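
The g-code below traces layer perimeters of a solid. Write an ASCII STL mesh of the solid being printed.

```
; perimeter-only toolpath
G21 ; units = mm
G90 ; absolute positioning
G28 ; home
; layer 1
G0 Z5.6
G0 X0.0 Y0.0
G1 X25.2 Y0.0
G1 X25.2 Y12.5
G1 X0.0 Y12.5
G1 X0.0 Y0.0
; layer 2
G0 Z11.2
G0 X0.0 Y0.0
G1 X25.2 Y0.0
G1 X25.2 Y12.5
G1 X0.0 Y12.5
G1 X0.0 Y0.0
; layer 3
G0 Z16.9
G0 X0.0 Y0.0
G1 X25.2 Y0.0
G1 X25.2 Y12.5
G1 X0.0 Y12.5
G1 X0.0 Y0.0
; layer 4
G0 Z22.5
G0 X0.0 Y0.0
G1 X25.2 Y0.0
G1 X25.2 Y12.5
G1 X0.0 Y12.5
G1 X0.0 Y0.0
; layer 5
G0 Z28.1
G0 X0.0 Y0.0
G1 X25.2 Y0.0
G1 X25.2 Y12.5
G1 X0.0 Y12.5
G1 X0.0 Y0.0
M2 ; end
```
solid part
  facet normal 0.0000 0.0000 -1.0000
    outer loop
      vertex 25.2 12.5 0.0
      vertex 25.2 0.0 0.0
      vertex 0.0 0.0 0.0
    endloop
  endfacet
  facet normal 0.0000 0.0000 -1.0000
    outer loop
      vertex 0.0 12.5 0.0
      vertex 25.2 12.5 0.0
      vertex 0.0 0.0 0.0
    endloop
  endfacet
  facet normal 0.0000 0.0000 1.0000
    outer loop
      vertex 0.0 0.0 28.1
      vertex 25.2 0.0 28.1
      vertex 25.2 12.5 28.1
    endloop
  endfacet
  facet normal 0.0000 0.0000 1.0000
    outer loop
      vertex 0.0 0.0 28.1
      vertex 25.2 12.5 28.1
      vertex 0.0 12.5 28.1
    endloop
  endfacet
  facet normal 0.0000 -1.0000 0.0000
    outer loop
      vertex 0.0 0.0 0.0
      vertex 25.2 0.0 0.0
      vertex 25.2 0.0 28.1
    endloop
  endfacet
  facet normal 0.0000 -1.0000 0.0000
    outer loop
      vertex 0.0 0.0 0.0
      vertex 25.2 0.0 28.1
      vertex 0.0 0.0 28.1
    endloop
  endfacet
  facet normal 0.0000 1.0000 0.0000
    outer loop
      vertex 25.2 12.5 28.1
      vertex 25.2 12.5 0.0
      vertex 0.0 12.5 0.0
    endloop
  endfacet
  facet normal 0.0000 1.0000 0.0000
    outer loop
      vertex 0.0 12.5 28.1
      vertex 25.2 12.5 28.1
      vertex 0.0 12.5 0.0
    endloop
  endfacet
  facet normal -1.0000 0.0000 0.0000
    outer loop
      vertex 0.0 12.5 28.1
      vertex 0.0 12.5 0.0
      vertex 0.0 0.0 0.0
    endloop
  endfacet
  facet normal -1.0000 0.0000 0.0000
    outer loop
      vertex 0.0 0.0 28.1
      vertex 0.0 12.5 28.1
      vertex 0.0 0.0 0.0
    endloop
  endfacet
  facet normal 1.0000 0.0000 0.0000
    outer loop
      vertex 25.2 0.0 0.0
      vertex 25.2 12.5 0.0
      vertex 25.2 12.5 28.1
    endloop
  endfacet
  facet normal 1.0000 0.0000 0.0000
    outer loop
      vertex 25.2 0.0 0.0
      vertex 25.2 12.5 28.1
      vertex 25.2 0.0 28.1
    endloop
  endfacet
endsolid part

The G0 Z moves step by Δz≈5.6 mm. Every layer's G1 loop is the same polygon, so the solid is a straight extrusion of it from z=0 to z≈28.1. Closing with flat bottom and top caps and triangulating gives 12 facets — a rectangular box, roughly 25.2 × 12.5 mm footprint and 28.1 mm tall.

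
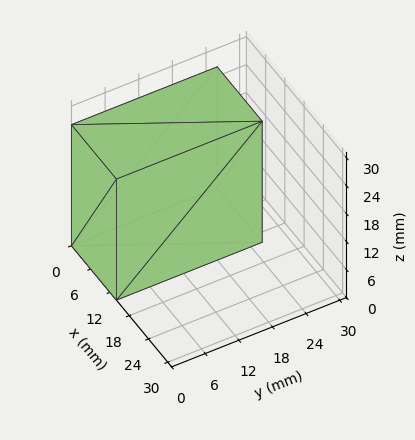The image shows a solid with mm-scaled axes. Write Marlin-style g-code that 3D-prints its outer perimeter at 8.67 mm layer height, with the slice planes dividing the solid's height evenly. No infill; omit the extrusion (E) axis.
Reading the render: the shape is a rectangular box, roughly 14 × 26 mm footprint and 26 mm tall (dimensions read to the nearest mm from the axis ticks). For the g-code, the solid's height is divided into equal slices at the stated Δz and each level perimeter traced with G1 moves after a G0 lift.

; perimeter-only toolpath
G21 ; units = mm
G90 ; absolute positioning
G28 ; home
; layer 1
G0 Z8.67
G0 X0.00 Y0.00
G1 X14.00 Y0.00
G1 X14.00 Y26.00
G1 X0.00 Y26.00
G1 X0.00 Y0.00
; layer 2
G0 Z17.33
G0 X0.00 Y0.00
G1 X14.00 Y0.00
G1 X14.00 Y26.00
G1 X0.00 Y26.00
G1 X0.00 Y0.00
; layer 3
G0 Z26.00
G0 X0.00 Y0.00
G1 X14.00 Y0.00
G1 X14.00 Y26.00
G1 X0.00 Y26.00
G1 X0.00 Y0.00
M2 ; end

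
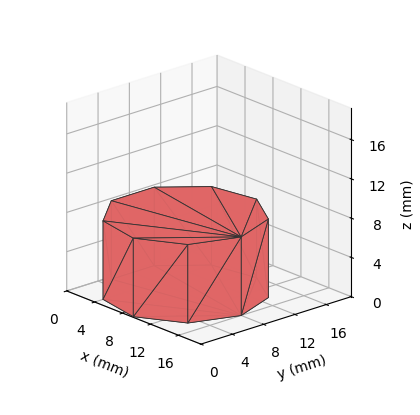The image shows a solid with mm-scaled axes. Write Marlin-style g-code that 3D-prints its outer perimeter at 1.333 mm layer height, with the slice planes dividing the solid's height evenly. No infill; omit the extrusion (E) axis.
Reading the render: the shape is a regular 9-sided prism (a cylinder approximated with 9 flat sides), circumscribed radius ≈ 8 mm, height ≈ 8 mm (dimensions read to the nearest mm from the axis ticks). For the g-code, the solid's height is divided into equal slices at the stated Δz and each level perimeter traced with G1 moves after a G0 lift.

; perimeter-only toolpath
G21 ; units = mm
G90 ; absolute positioning
G28 ; home
; layer 1
G0 Z1.333
G0 X16.000 Y8.000
G1 X14.128 Y13.142
G1 X9.389 Y15.878
G1 X4.000 Y14.928
G1 X0.482 Y10.736
G1 X0.482 Y5.264
G1 X4.000 Y1.072
G1 X9.389 Y0.122
G1 X14.128 Y2.858
G1 X16.000 Y8.000
; layer 2
G0 Z2.667
G0 X16.000 Y8.000
G1 X14.128 Y13.142
G1 X9.389 Y15.878
G1 X4.000 Y14.928
G1 X0.482 Y10.736
G1 X0.482 Y5.264
G1 X4.000 Y1.072
G1 X9.389 Y0.122
G1 X14.128 Y2.858
G1 X16.000 Y8.000
; layer 3
G0 Z4.000
G0 X16.000 Y8.000
G1 X14.128 Y13.142
G1 X9.389 Y15.878
G1 X4.000 Y14.928
G1 X0.482 Y10.736
G1 X0.482 Y5.264
G1 X4.000 Y1.072
G1 X9.389 Y0.122
G1 X14.128 Y2.858
G1 X16.000 Y8.000
; layer 4
G0 Z5.333
G0 X16.000 Y8.000
G1 X14.128 Y13.142
G1 X9.389 Y15.878
G1 X4.000 Y14.928
G1 X0.482 Y10.736
G1 X0.482 Y5.264
G1 X4.000 Y1.072
G1 X9.389 Y0.122
G1 X14.128 Y2.858
G1 X16.000 Y8.000
; layer 5
G0 Z6.667
G0 X16.000 Y8.000
G1 X14.128 Y13.142
G1 X9.389 Y15.878
G1 X4.000 Y14.928
G1 X0.482 Y10.736
G1 X0.482 Y5.264
G1 X4.000 Y1.072
G1 X9.389 Y0.122
G1 X14.128 Y2.858
G1 X16.000 Y8.000
; layer 6
G0 Z8.000
G0 X16.000 Y8.000
G1 X14.128 Y13.142
G1 X9.389 Y15.878
G1 X4.000 Y14.928
G1 X0.482 Y10.736
G1 X0.482 Y5.264
G1 X4.000 Y1.072
G1 X9.389 Y0.122
G1 X14.128 Y2.858
G1 X16.000 Y8.000
M2 ; end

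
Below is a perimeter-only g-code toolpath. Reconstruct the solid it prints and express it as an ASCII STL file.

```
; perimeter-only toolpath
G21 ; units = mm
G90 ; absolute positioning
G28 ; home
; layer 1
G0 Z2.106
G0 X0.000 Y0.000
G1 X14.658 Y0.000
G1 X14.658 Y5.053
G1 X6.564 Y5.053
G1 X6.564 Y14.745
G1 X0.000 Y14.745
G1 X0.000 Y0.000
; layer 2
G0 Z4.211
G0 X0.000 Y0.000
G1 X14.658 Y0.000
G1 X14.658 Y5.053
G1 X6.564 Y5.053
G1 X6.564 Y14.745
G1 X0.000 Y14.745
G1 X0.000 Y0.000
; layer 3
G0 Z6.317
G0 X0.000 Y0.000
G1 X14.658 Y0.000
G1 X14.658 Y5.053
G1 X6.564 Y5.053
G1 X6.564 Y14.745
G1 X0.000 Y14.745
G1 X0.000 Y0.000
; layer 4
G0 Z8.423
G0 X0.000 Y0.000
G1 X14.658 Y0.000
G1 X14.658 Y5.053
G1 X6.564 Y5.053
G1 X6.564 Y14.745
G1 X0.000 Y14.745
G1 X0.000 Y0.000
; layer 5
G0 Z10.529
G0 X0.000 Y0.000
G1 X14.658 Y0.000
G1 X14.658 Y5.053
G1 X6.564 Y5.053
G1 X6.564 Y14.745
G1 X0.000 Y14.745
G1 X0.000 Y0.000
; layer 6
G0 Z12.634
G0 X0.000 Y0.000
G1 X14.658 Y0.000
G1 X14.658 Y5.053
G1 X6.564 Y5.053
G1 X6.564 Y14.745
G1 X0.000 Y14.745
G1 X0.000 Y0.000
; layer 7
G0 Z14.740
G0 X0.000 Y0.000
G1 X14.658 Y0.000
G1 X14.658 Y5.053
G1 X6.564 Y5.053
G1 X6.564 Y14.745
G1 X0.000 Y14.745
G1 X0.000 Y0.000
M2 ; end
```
solid part
  facet normal 0.0000 0.0000 -1.0000
    outer loop
      vertex 14.658 5.053 0.000
      vertex 14.658 0.000 0.000
      vertex 0.000 0.000 0.000
    endloop
  endfacet
  facet normal 0.0000 0.0000 -1.0000
    outer loop
      vertex 6.564 5.053 0.000
      vertex 14.658 5.053 0.000
      vertex 0.000 0.000 0.000
    endloop
  endfacet
  facet normal 0.0000 0.0000 -1.0000
    outer loop
      vertex 6.564 14.745 0.000
      vertex 6.564 5.053 0.000
      vertex 0.000 0.000 0.000
    endloop
  endfacet
  facet normal 0.0000 0.0000 -1.0000
    outer loop
      vertex 0.000 14.745 0.000
      vertex 6.564 14.745 0.000
      vertex 0.000 0.000 0.000
    endloop
  endfacet
  facet normal 0.0000 0.0000 1.0000
    outer loop
      vertex 0.000 0.000 14.740
      vertex 14.658 0.000 14.740
      vertex 14.658 5.053 14.740
    endloop
  endfacet
  facet normal 0.0000 0.0000 1.0000
    outer loop
      vertex 0.000 0.000 14.740
      vertex 14.658 5.053 14.740
      vertex 6.564 5.053 14.740
    endloop
  endfacet
  facet normal 0.0000 0.0000 1.0000
    outer loop
      vertex 0.000 0.000 14.740
      vertex 6.564 5.053 14.740
      vertex 6.564 14.745 14.740
    endloop
  endfacet
  facet normal 0.0000 0.0000 1.0000
    outer loop
      vertex 0.000 0.000 14.740
      vertex 6.564 14.745 14.740
      vertex 0.000 14.745 14.740
    endloop
  endfacet
  facet normal 0.0000 -1.0000 0.0000
    outer loop
      vertex 0.000 0.000 0.000
      vertex 14.658 0.000 0.000
      vertex 14.658 0.000 14.740
    endloop
  endfacet
  facet normal 0.0000 -1.0000 0.0000
    outer loop
      vertex 0.000 0.000 0.000
      vertex 14.658 0.000 14.740
      vertex 0.000 0.000 14.740
    endloop
  endfacet
  facet normal 1.0000 0.0000 0.0000
    outer loop
      vertex 14.658 0.000 0.000
      vertex 14.658 5.053 0.000
      vertex 14.658 5.053 14.740
    endloop
  endfacet
  facet normal 1.0000 0.0000 0.0000
    outer loop
      vertex 14.658 0.000 0.000
      vertex 14.658 5.053 14.740
      vertex 14.658 0.000 14.740
    endloop
  endfacet
  facet normal 0.0000 1.0000 0.0000
    outer loop
      vertex 14.658 5.053 0.000
      vertex 6.564 5.053 0.000
      vertex 6.564 5.053 14.740
    endloop
  endfacet
  facet normal 0.0000 1.0000 0.0000
    outer loop
      vertex 14.658 5.053 0.000
      vertex 6.564 5.053 14.740
      vertex 14.658 5.053 14.740
    endloop
  endfacet
  facet normal 1.0000 0.0000 0.0000
    outer loop
      vertex 6.564 5.053 0.000
      vertex 6.564 14.745 0.000
      vertex 6.564 14.745 14.740
    endloop
  endfacet
  facet normal 1.0000 0.0000 0.0000
    outer loop
      vertex 6.564 5.053 0.000
      vertex 6.564 14.745 14.740
      vertex 6.564 5.053 14.740
    endloop
  endfacet
  facet normal 0.0000 1.0000 0.0000
    outer loop
      vertex 6.564 14.745 0.000
      vertex 0.000 14.745 0.000
      vertex 0.000 14.745 14.740
    endloop
  endfacet
  facet normal 0.0000 1.0000 0.0000
    outer loop
      vertex 6.564 14.745 0.000
      vertex 0.000 14.745 14.740
      vertex 6.564 14.745 14.740
    endloop
  endfacet
  facet normal -1.0000 0.0000 0.0000
    outer loop
      vertex 0.000 14.745 0.000
      vertex 0.000 0.000 0.000
      vertex 0.000 0.000 14.740
    endloop
  endfacet
  facet normal -1.0000 0.0000 0.0000
    outer loop
      vertex 0.000 14.745 0.000
      vertex 0.000 0.000 14.740
      vertex 0.000 14.745 14.740
    endloop
  endfacet
endsolid part

The G0 Z moves step by Δz≈2.106 mm. Every layer's G1 loop is the same polygon, so the solid is a straight extrusion of it from z=0 to z≈14.7. Closing with flat bottom and top caps and triangulating gives 20 facets — an L-shaped prism: outer 14.7 × 14.7 mm, arm thicknesses ≈ 5.05 mm (horizontal) and 6.56 mm (vertical), extruded 14.7 mm in z.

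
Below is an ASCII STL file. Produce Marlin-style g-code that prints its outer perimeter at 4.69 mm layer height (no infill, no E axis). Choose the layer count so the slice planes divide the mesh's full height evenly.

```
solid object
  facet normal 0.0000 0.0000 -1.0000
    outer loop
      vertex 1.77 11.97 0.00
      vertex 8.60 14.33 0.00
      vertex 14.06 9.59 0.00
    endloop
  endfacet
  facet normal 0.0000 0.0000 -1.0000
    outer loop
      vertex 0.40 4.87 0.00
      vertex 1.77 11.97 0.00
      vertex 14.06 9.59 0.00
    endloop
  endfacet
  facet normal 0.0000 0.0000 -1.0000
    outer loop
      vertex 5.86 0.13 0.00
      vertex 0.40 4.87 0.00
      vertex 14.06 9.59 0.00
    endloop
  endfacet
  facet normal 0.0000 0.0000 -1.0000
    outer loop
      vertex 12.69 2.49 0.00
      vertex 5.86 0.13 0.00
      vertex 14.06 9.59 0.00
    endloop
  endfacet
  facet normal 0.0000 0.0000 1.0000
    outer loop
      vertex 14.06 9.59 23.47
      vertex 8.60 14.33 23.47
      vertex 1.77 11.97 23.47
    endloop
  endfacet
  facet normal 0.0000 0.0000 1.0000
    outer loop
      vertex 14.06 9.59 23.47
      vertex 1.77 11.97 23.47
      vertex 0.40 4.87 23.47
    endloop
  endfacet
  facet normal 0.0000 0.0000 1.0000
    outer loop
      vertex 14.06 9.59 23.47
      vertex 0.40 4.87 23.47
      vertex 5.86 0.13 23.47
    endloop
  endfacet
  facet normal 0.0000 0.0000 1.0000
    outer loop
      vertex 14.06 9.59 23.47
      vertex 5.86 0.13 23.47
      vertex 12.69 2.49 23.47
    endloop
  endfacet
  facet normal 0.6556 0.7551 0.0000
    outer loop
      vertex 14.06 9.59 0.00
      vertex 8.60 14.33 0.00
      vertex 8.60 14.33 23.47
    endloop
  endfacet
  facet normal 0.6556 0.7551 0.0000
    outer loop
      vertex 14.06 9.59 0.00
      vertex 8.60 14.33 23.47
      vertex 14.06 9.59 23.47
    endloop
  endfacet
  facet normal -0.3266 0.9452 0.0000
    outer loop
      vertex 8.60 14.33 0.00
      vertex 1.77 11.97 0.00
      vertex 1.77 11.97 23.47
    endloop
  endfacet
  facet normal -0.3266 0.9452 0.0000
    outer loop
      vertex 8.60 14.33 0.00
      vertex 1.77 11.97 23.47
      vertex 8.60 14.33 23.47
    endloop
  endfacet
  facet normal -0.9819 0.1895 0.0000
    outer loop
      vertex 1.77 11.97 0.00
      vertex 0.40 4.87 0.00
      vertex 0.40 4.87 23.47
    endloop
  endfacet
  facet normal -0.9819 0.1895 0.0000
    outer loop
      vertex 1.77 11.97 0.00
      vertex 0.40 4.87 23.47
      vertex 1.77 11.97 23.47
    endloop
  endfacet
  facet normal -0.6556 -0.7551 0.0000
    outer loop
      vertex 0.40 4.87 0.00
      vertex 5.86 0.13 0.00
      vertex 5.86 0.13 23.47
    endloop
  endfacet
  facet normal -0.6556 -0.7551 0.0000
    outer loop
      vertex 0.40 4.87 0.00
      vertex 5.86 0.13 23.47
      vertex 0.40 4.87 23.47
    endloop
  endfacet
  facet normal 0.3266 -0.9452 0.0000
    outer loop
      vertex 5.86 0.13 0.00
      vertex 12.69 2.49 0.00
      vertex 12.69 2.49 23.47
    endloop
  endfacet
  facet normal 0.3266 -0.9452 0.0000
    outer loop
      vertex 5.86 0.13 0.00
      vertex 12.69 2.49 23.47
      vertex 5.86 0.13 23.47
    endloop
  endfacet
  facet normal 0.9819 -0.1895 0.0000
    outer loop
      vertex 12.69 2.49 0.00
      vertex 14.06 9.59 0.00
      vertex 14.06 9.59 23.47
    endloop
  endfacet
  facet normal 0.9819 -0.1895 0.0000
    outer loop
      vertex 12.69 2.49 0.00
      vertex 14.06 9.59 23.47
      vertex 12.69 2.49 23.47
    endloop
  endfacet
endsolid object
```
; perimeter-only toolpath
G21 ; units = mm
G90 ; absolute positioning
G28 ; home
; layer 1
G0 Z4.69
G0 X14.06 Y9.59
G1 X8.60 Y14.33
G1 X1.77 Y11.97
G1 X0.40 Y4.87
G1 X5.86 Y0.13
G1 X12.69 Y2.49
G1 X14.06 Y9.59
; layer 2
G0 Z9.39
G0 X14.06 Y9.59
G1 X8.60 Y14.33
G1 X1.77 Y11.97
G1 X0.40 Y4.87
G1 X5.86 Y0.13
G1 X12.69 Y2.49
G1 X14.06 Y9.59
; layer 3
G0 Z14.08
G0 X14.06 Y9.59
G1 X8.60 Y14.33
G1 X1.77 Y11.97
G1 X0.40 Y4.87
G1 X5.86 Y0.13
G1 X12.69 Y2.49
G1 X14.06 Y9.59
; layer 4
G0 Z18.78
G0 X14.06 Y9.59
G1 X8.60 Y14.33
G1 X1.77 Y11.97
G1 X0.40 Y4.87
G1 X5.86 Y0.13
G1 X12.69 Y2.49
G1 X14.06 Y9.59
; layer 5
G0 Z23.47
G0 X14.06 Y9.59
G1 X8.60 Y14.33
G1 X1.77 Y11.97
G1 X0.40 Y4.87
G1 X5.86 Y0.13
G1 X12.69 Y2.49
G1 X14.06 Y9.59
M2 ; end

The solid is a regular 6-sided prism (a cylinder approximated with 6 flat sides), circumscribed radius ≈ 7.23 mm, height ≈ 23.5 mm. Slicing at Δz = 4.69 mm — 5 equal slices spanning the solid's height, so layer i sits at z = i·h/5 — gives 5 non-empty perimeters. Each is a 6-segment closed polygon; G0 lifts to the layer z and rapids to the start vertex, then G1 traces the edges.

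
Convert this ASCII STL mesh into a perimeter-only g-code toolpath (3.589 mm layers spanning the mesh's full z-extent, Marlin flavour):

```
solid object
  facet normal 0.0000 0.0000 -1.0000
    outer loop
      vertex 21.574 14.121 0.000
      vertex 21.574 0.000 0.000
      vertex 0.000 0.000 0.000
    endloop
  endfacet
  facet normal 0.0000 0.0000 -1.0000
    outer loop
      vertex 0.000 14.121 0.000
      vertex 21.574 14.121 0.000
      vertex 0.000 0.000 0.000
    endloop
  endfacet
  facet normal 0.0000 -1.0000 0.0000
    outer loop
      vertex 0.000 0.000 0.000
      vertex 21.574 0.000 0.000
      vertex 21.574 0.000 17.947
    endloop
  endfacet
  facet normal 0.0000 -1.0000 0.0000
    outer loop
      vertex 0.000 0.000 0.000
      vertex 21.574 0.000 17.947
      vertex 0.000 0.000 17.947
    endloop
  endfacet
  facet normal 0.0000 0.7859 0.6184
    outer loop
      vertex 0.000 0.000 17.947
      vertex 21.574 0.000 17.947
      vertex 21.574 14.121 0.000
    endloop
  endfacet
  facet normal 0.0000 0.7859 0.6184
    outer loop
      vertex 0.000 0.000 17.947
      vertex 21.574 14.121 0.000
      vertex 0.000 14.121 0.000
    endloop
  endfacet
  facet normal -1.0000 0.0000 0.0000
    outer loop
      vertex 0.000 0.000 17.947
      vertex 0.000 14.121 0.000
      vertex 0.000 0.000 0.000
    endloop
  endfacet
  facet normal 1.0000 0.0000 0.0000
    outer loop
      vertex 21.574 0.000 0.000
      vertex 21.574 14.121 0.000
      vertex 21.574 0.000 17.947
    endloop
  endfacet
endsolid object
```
; perimeter-only toolpath
G21 ; units = mm
G90 ; absolute positioning
G28 ; home
; layer 1
G0 Z3.589
G0 X0.000 Y0.000
G1 X21.574 Y0.000
G1 X21.574 Y11.297
G1 X0.000 Y11.297
G1 X0.000 Y0.000
; layer 2
G0 Z7.179
G0 X0.000 Y0.000
G1 X21.574 Y0.000
G1 X21.574 Y8.473
G1 X0.000 Y8.473
G1 X0.000 Y0.000
; layer 3
G0 Z10.768
G0 X0.000 Y0.000
G1 X21.574 Y0.000
G1 X21.574 Y5.648
G1 X0.000 Y5.648
G1 X0.000 Y0.000
; layer 4
G0 Z14.358
G0 X0.000 Y0.000
G1 X21.574 Y0.000
G1 X21.574 Y2.824
G1 X0.000 Y2.824
G1 X0.000 Y0.000
M2 ; end

The solid is a wedge (ramp): 21.6 × 14.1 mm base, rising to 17.9 mm along the y=0 edge and sloping linearly to z=0 at y=14.1. Slicing at Δz = 3.589 mm — 5 equal slices spanning the solid's height, so layer i sits at z = i·h/5 — gives 4 non-empty perimeters. Each is a 4-segment closed polygon; G0 lifts to the layer z and rapids to the start vertex, then G1 traces the edges. The cross-section shrinks linearly with z (the slice at the apex is degenerate and omitted).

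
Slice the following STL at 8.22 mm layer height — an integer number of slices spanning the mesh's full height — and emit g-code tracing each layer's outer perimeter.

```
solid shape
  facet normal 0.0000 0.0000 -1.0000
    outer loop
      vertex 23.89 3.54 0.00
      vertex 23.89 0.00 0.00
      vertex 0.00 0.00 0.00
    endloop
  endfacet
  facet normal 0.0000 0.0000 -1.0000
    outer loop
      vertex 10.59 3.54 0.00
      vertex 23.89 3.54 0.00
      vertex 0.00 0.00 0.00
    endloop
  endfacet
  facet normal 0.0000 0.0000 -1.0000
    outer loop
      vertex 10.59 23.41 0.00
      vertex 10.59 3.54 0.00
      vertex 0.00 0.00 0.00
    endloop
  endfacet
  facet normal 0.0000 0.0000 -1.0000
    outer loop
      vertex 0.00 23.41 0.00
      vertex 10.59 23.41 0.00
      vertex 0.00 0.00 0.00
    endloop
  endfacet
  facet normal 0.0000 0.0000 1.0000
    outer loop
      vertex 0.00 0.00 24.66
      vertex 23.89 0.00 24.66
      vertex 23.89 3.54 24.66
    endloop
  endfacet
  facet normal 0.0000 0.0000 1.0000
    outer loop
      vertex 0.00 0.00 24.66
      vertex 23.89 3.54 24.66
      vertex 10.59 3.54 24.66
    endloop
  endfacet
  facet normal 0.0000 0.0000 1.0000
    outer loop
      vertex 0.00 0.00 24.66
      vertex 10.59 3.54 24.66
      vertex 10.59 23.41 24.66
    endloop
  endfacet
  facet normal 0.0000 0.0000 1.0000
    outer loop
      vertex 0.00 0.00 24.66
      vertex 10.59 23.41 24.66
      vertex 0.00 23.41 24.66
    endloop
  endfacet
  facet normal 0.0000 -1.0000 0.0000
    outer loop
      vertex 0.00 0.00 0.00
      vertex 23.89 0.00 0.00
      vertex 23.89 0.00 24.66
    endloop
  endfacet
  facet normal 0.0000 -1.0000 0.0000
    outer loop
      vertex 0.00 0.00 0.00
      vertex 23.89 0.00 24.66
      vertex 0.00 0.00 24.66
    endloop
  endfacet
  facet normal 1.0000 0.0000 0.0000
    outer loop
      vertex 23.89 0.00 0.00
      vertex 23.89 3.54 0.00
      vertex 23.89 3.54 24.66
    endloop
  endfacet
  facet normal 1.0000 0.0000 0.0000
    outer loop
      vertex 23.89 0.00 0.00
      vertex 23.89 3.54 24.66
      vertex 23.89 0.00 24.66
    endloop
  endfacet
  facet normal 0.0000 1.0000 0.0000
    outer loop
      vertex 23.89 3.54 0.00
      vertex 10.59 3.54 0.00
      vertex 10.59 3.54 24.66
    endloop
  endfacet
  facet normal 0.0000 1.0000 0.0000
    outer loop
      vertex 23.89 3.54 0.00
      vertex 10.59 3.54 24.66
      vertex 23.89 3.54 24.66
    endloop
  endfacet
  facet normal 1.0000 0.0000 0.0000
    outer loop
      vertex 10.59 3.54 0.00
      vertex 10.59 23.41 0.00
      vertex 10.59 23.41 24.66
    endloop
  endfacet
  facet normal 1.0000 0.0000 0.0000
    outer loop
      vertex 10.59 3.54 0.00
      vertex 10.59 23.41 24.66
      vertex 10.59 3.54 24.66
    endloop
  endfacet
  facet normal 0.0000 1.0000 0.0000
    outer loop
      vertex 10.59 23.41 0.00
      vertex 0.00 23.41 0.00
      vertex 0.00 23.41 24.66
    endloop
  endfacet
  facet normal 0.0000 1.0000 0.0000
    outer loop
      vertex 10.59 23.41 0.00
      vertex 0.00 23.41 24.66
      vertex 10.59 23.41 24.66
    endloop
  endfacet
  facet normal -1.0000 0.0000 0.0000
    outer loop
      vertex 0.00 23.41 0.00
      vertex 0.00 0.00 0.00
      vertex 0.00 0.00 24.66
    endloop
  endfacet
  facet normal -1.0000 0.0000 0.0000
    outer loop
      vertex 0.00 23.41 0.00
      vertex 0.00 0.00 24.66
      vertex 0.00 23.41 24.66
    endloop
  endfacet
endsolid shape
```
; perimeter-only toolpath
G21 ; units = mm
G90 ; absolute positioning
G28 ; home
; layer 1
G0 Z8.22
G0 X0.00 Y0.00
G1 X23.89 Y0.00
G1 X23.89 Y3.54
G1 X10.59 Y3.54
G1 X10.59 Y23.41
G1 X0.00 Y23.41
G1 X0.00 Y0.00
; layer 2
G0 Z16.44
G0 X0.00 Y0.00
G1 X23.89 Y0.00
G1 X23.89 Y3.54
G1 X10.59 Y3.54
G1 X10.59 Y23.41
G1 X0.00 Y23.41
G1 X0.00 Y0.00
; layer 3
G0 Z24.66
G0 X0.00 Y0.00
G1 X23.89 Y0.00
G1 X23.89 Y3.54
G1 X10.59 Y3.54
G1 X10.59 Y23.41
G1 X0.00 Y23.41
G1 X0.00 Y0.00
M2 ; end

The solid is an L-shaped prism: outer 23.9 × 23.4 mm, arm thicknesses ≈ 3.54 mm (horizontal) and 10.6 mm (vertical), extruded 24.7 mm in z. Slicing at Δz = 8.22 mm — 3 equal slices spanning the solid's height, so layer i sits at z = i·h/3 — gives 3 non-empty perimeters. Each is a 6-segment closed polygon; G0 lifts to the layer z and rapids to the start vertex, then G1 traces the edges.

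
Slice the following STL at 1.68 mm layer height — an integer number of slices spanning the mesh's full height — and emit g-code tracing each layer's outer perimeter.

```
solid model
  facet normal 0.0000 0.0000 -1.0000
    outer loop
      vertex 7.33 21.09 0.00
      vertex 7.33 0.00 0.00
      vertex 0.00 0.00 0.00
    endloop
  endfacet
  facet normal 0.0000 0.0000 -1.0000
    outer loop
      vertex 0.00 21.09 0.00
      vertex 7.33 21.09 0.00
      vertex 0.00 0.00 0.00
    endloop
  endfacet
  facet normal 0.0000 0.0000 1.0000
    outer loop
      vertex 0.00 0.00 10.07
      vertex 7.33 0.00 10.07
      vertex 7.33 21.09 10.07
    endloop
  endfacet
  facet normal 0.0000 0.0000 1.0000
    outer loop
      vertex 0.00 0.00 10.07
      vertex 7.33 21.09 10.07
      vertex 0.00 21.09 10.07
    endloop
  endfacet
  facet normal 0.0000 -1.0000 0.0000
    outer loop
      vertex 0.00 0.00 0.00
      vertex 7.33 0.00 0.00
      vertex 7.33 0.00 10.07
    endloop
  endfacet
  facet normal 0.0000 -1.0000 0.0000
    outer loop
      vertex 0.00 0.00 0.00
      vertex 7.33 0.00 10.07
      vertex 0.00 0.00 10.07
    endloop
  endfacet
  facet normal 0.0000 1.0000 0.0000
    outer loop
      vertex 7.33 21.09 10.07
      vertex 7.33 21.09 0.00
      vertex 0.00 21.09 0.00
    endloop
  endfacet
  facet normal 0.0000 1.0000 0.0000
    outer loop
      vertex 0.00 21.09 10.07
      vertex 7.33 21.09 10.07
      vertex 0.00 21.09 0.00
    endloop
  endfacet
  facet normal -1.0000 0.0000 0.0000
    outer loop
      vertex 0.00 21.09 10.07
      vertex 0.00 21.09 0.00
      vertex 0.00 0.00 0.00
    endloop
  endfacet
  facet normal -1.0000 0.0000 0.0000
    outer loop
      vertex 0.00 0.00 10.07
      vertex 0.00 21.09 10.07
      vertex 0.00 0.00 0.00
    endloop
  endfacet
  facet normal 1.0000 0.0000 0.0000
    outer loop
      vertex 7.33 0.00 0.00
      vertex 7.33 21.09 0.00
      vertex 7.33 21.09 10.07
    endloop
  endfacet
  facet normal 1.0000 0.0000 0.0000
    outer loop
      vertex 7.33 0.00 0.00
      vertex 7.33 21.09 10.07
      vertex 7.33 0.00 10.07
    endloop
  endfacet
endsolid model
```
; perimeter-only toolpath
G21 ; units = mm
G90 ; absolute positioning
G28 ; home
; layer 1
G0 Z1.68
G0 X0.00 Y0.00
G1 X7.33 Y0.00
G1 X7.33 Y21.09
G1 X0.00 Y21.09
G1 X0.00 Y0.00
; layer 2
G0 Z3.36
G0 X0.00 Y0.00
G1 X7.33 Y0.00
G1 X7.33 Y21.09
G1 X0.00 Y21.09
G1 X0.00 Y0.00
; layer 3
G0 Z5.04
G0 X0.00 Y0.00
G1 X7.33 Y0.00
G1 X7.33 Y21.09
G1 X0.00 Y21.09
G1 X0.00 Y0.00
; layer 4
G0 Z6.71
G0 X0.00 Y0.00
G1 X7.33 Y0.00
G1 X7.33 Y21.09
G1 X0.00 Y21.09
G1 X0.00 Y0.00
; layer 5
G0 Z8.39
G0 X0.00 Y0.00
G1 X7.33 Y0.00
G1 X7.33 Y21.09
G1 X0.00 Y21.09
G1 X0.00 Y0.00
; layer 6
G0 Z10.07
G0 X0.00 Y0.00
G1 X7.33 Y0.00
G1 X7.33 Y21.09
G1 X0.00 Y21.09
G1 X0.00 Y0.00
M2 ; end

The solid is a rectangular box, roughly 7.33 × 21.1 mm footprint and 10.1 mm tall. Slicing at Δz = 1.68 mm — 6 equal slices spanning the solid's height, so layer i sits at z = i·h/6 — gives 6 non-empty perimeters. Each is a 4-segment closed polygon; G0 lifts to the layer z and rapids to the start vertex, then G1 traces the edges.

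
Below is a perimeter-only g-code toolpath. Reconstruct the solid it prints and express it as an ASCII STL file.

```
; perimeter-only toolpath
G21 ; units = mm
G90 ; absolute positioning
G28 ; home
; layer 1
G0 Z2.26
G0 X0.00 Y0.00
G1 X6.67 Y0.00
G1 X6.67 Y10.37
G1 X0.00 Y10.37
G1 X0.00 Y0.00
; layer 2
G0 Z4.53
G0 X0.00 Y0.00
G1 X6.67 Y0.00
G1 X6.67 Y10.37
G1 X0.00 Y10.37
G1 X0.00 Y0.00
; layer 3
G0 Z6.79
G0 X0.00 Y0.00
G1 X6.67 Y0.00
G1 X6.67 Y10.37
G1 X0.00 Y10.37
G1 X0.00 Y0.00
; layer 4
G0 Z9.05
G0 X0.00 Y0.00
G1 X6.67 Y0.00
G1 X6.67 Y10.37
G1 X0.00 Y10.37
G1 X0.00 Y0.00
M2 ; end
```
solid part
  facet normal 0.0000 0.0000 -1.0000
    outer loop
      vertex 6.67 10.37 0.00
      vertex 6.67 0.00 0.00
      vertex 0.00 0.00 0.00
    endloop
  endfacet
  facet normal 0.0000 0.0000 -1.0000
    outer loop
      vertex 0.00 10.37 0.00
      vertex 6.67 10.37 0.00
      vertex 0.00 0.00 0.00
    endloop
  endfacet
  facet normal 0.0000 0.0000 1.0000
    outer loop
      vertex 0.00 0.00 9.05
      vertex 6.67 0.00 9.05
      vertex 6.67 10.37 9.05
    endloop
  endfacet
  facet normal 0.0000 0.0000 1.0000
    outer loop
      vertex 0.00 0.00 9.05
      vertex 6.67 10.37 9.05
      vertex 0.00 10.37 9.05
    endloop
  endfacet
  facet normal 0.0000 -1.0000 0.0000
    outer loop
      vertex 0.00 0.00 0.00
      vertex 6.67 0.00 0.00
      vertex 6.67 0.00 9.05
    endloop
  endfacet
  facet normal 0.0000 -1.0000 0.0000
    outer loop
      vertex 0.00 0.00 0.00
      vertex 6.67 0.00 9.05
      vertex 0.00 0.00 9.05
    endloop
  endfacet
  facet normal 0.0000 1.0000 0.0000
    outer loop
      vertex 6.67 10.37 9.05
      vertex 6.67 10.37 0.00
      vertex 0.00 10.37 0.00
    endloop
  endfacet
  facet normal 0.0000 1.0000 0.0000
    outer loop
      vertex 0.00 10.37 9.05
      vertex 6.67 10.37 9.05
      vertex 0.00 10.37 0.00
    endloop
  endfacet
  facet normal -1.0000 0.0000 0.0000
    outer loop
      vertex 0.00 10.37 9.05
      vertex 0.00 10.37 0.00
      vertex 0.00 0.00 0.00
    endloop
  endfacet
  facet normal -1.0000 0.0000 0.0000
    outer loop
      vertex 0.00 0.00 9.05
      vertex 0.00 10.37 9.05
      vertex 0.00 0.00 0.00
    endloop
  endfacet
  facet normal 1.0000 0.0000 0.0000
    outer loop
      vertex 6.67 0.00 0.00
      vertex 6.67 10.37 0.00
      vertex 6.67 10.37 9.05
    endloop
  endfacet
  facet normal 1.0000 0.0000 0.0000
    outer loop
      vertex 6.67 0.00 0.00
      vertex 6.67 10.37 9.05
      vertex 6.67 0.00 9.05
    endloop
  endfacet
endsolid part

The G0 Z moves step by Δz≈2.26 mm. Every layer's G1 loop is the same polygon, so the solid is a straight extrusion of it from z=0 to z≈9.05. Closing with flat bottom and top caps and triangulating gives 12 facets — a rectangular box, roughly 6.67 × 10.4 mm footprint and 9.05 mm tall.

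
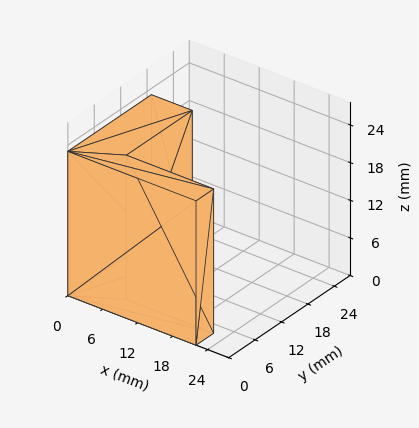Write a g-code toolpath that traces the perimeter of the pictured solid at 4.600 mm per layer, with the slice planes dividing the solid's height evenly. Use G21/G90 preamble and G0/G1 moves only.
Reading the render: the shape is an L-shaped prism: outer 22 × 19 mm, arm thicknesses ≈ 4 mm (horizontal) and 7 mm (vertical), extruded 23 mm in z (dimensions read to the nearest mm from the axis ticks). For the g-code, the solid's height is divided into equal slices at the stated Δz and each level perimeter traced with G1 moves after a G0 lift.

; perimeter-only toolpath
G21 ; units = mm
G90 ; absolute positioning
G28 ; home
; layer 1
G0 Z4.600
G0 X0.000 Y0.000
G1 X22.000 Y0.000
G1 X22.000 Y4.000
G1 X7.000 Y4.000
G1 X7.000 Y19.000
G1 X0.000 Y19.000
G1 X0.000 Y0.000
; layer 2
G0 Z9.200
G0 X0.000 Y0.000
G1 X22.000 Y0.000
G1 X22.000 Y4.000
G1 X7.000 Y4.000
G1 X7.000 Y19.000
G1 X0.000 Y19.000
G1 X0.000 Y0.000
; layer 3
G0 Z13.800
G0 X0.000 Y0.000
G1 X22.000 Y0.000
G1 X22.000 Y4.000
G1 X7.000 Y4.000
G1 X7.000 Y19.000
G1 X0.000 Y19.000
G1 X0.000 Y0.000
; layer 4
G0 Z18.400
G0 X0.000 Y0.000
G1 X22.000 Y0.000
G1 X22.000 Y4.000
G1 X7.000 Y4.000
G1 X7.000 Y19.000
G1 X0.000 Y19.000
G1 X0.000 Y0.000
; layer 5
G0 Z23.000
G0 X0.000 Y0.000
G1 X22.000 Y0.000
G1 X22.000 Y4.000
G1 X7.000 Y4.000
G1 X7.000 Y19.000
G1 X0.000 Y19.000
G1 X0.000 Y0.000
M2 ; end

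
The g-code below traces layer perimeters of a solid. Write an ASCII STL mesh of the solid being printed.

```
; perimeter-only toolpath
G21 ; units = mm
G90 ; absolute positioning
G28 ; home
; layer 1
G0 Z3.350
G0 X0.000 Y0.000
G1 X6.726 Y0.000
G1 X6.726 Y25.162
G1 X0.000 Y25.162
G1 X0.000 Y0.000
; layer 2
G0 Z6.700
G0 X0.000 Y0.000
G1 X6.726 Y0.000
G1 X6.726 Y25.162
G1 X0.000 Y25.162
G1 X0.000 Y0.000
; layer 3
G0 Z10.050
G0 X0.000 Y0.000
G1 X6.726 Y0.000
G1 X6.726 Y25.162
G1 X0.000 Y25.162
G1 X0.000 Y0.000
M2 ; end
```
solid part
  facet normal 0.0000 0.0000 -1.0000
    outer loop
      vertex 6.726 25.162 0.000
      vertex 6.726 0.000 0.000
      vertex 0.000 0.000 0.000
    endloop
  endfacet
  facet normal 0.0000 0.0000 -1.0000
    outer loop
      vertex 0.000 25.162 0.000
      vertex 6.726 25.162 0.000
      vertex 0.000 0.000 0.000
    endloop
  endfacet
  facet normal 0.0000 0.0000 1.0000
    outer loop
      vertex 0.000 0.000 10.050
      vertex 6.726 0.000 10.050
      vertex 6.726 25.162 10.050
    endloop
  endfacet
  facet normal 0.0000 0.0000 1.0000
    outer loop
      vertex 0.000 0.000 10.050
      vertex 6.726 25.162 10.050
      vertex 0.000 25.162 10.050
    endloop
  endfacet
  facet normal 0.0000 -1.0000 0.0000
    outer loop
      vertex 0.000 0.000 0.000
      vertex 6.726 0.000 0.000
      vertex 6.726 0.000 10.050
    endloop
  endfacet
  facet normal 0.0000 -1.0000 0.0000
    outer loop
      vertex 0.000 0.000 0.000
      vertex 6.726 0.000 10.050
      vertex 0.000 0.000 10.050
    endloop
  endfacet
  facet normal 0.0000 1.0000 0.0000
    outer loop
      vertex 6.726 25.162 10.050
      vertex 6.726 25.162 0.000
      vertex 0.000 25.162 0.000
    endloop
  endfacet
  facet normal 0.0000 1.0000 0.0000
    outer loop
      vertex 0.000 25.162 10.050
      vertex 6.726 25.162 10.050
      vertex 0.000 25.162 0.000
    endloop
  endfacet
  facet normal -1.0000 0.0000 0.0000
    outer loop
      vertex 0.000 25.162 10.050
      vertex 0.000 25.162 0.000
      vertex 0.000 0.000 0.000
    endloop
  endfacet
  facet normal -1.0000 0.0000 0.0000
    outer loop
      vertex 0.000 0.000 10.050
      vertex 0.000 25.162 10.050
      vertex 0.000 0.000 0.000
    endloop
  endfacet
  facet normal 1.0000 0.0000 0.0000
    outer loop
      vertex 6.726 0.000 0.000
      vertex 6.726 25.162 0.000
      vertex 6.726 25.162 10.050
    endloop
  endfacet
  facet normal 1.0000 0.0000 0.0000
    outer loop
      vertex 6.726 0.000 0.000
      vertex 6.726 25.162 10.050
      vertex 6.726 0.000 10.050
    endloop
  endfacet
endsolid part

The G0 Z moves step by Δz≈3.350 mm. Every layer's G1 loop is the same polygon, so the solid is a straight extrusion of it from z=0 to z≈10.1. Closing with flat bottom and top caps and triangulating gives 12 facets — a rectangular box, roughly 6.73 × 25.2 mm footprint and 10.1 mm tall.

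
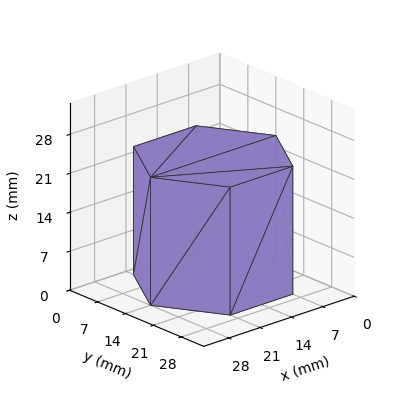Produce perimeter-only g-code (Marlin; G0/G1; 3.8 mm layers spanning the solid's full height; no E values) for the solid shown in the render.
Reading the render: the shape is a regular 6-sided prism (a cylinder approximated with 6 flat sides), circumscribed radius ≈ 14 mm, height ≈ 23 mm (dimensions read to the nearest mm from the axis ticks). For the g-code, the solid's height is divided into equal slices at the stated Δz and each level perimeter traced with G1 moves after a G0 lift.

; perimeter-only toolpath
G21 ; units = mm
G90 ; absolute positioning
G28 ; home
; layer 1
G0 Z3.8
G0 X28.0 Y14.0
G1 X21.0 Y26.1
G1 X7.0 Y26.1
G1 X0.0 Y14.0
G1 X7.0 Y1.9
G1 X21.0 Y1.9
G1 X28.0 Y14.0
; layer 2
G0 Z7.7
G0 X28.0 Y14.0
G1 X21.0 Y26.1
G1 X7.0 Y26.1
G1 X0.0 Y14.0
G1 X7.0 Y1.9
G1 X21.0 Y1.9
G1 X28.0 Y14.0
; layer 3
G0 Z11.5
G0 X28.0 Y14.0
G1 X21.0 Y26.1
G1 X7.0 Y26.1
G1 X0.0 Y14.0
G1 X7.0 Y1.9
G1 X21.0 Y1.9
G1 X28.0 Y14.0
; layer 4
G0 Z15.3
G0 X28.0 Y14.0
G1 X21.0 Y26.1
G1 X7.0 Y26.1
G1 X0.0 Y14.0
G1 X7.0 Y1.9
G1 X21.0 Y1.9
G1 X28.0 Y14.0
; layer 5
G0 Z19.2
G0 X28.0 Y14.0
G1 X21.0 Y26.1
G1 X7.0 Y26.1
G1 X0.0 Y14.0
G1 X7.0 Y1.9
G1 X21.0 Y1.9
G1 X28.0 Y14.0
; layer 6
G0 Z23.0
G0 X28.0 Y14.0
G1 X21.0 Y26.1
G1 X7.0 Y26.1
G1 X0.0 Y14.0
G1 X7.0 Y1.9
G1 X21.0 Y1.9
G1 X28.0 Y14.0
M2 ; end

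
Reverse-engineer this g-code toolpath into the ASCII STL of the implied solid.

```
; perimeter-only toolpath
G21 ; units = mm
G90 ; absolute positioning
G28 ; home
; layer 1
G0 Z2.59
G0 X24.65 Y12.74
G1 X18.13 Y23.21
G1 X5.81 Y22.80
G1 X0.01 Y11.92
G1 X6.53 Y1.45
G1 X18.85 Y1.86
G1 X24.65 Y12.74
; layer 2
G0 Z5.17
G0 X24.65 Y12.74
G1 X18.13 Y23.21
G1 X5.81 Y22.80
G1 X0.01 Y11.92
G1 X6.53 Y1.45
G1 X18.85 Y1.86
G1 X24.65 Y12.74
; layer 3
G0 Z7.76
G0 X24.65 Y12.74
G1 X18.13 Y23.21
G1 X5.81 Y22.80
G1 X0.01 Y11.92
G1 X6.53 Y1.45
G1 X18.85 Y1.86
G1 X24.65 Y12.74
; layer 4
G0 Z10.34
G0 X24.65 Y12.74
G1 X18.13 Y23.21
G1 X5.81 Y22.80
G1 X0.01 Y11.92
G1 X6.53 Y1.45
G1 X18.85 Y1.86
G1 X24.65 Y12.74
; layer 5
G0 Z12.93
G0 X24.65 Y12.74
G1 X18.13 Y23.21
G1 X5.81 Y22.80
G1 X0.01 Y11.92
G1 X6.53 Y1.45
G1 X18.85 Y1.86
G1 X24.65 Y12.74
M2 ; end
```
solid part
  facet normal 0.0000 0.0000 -1.0000
    outer loop
      vertex 5.81 22.80 0.00
      vertex 18.13 23.21 0.00
      vertex 24.65 12.74 0.00
    endloop
  endfacet
  facet normal 0.0000 0.0000 -1.0000
    outer loop
      vertex 0.01 11.92 0.00
      vertex 5.81 22.80 0.00
      vertex 24.65 12.74 0.00
    endloop
  endfacet
  facet normal 0.0000 0.0000 -1.0000
    outer loop
      vertex 6.53 1.45 0.00
      vertex 0.01 11.92 0.00
      vertex 24.65 12.74 0.00
    endloop
  endfacet
  facet normal 0.0000 0.0000 -1.0000
    outer loop
      vertex 18.85 1.86 0.00
      vertex 6.53 1.45 0.00
      vertex 24.65 12.74 0.00
    endloop
  endfacet
  facet normal 0.0000 0.0000 1.0000
    outer loop
      vertex 24.65 12.74 12.93
      vertex 18.13 23.21 12.93
      vertex 5.81 22.80 12.93
    endloop
  endfacet
  facet normal 0.0000 0.0000 1.0000
    outer loop
      vertex 24.65 12.74 12.93
      vertex 5.81 22.80 12.93
      vertex 0.01 11.92 12.93
    endloop
  endfacet
  facet normal 0.0000 0.0000 1.0000
    outer loop
      vertex 24.65 12.74 12.93
      vertex 0.01 11.92 12.93
      vertex 6.53 1.45 12.93
    endloop
  endfacet
  facet normal 0.0000 0.0000 1.0000
    outer loop
      vertex 24.65 12.74 12.93
      vertex 6.53 1.45 12.93
      vertex 18.85 1.86 12.93
    endloop
  endfacet
  facet normal 0.8489 0.5286 0.0000
    outer loop
      vertex 24.65 12.74 0.00
      vertex 18.13 23.21 0.00
      vertex 18.13 23.21 12.93
    endloop
  endfacet
  facet normal 0.8489 0.5286 0.0000
    outer loop
      vertex 24.65 12.74 0.00
      vertex 18.13 23.21 12.93
      vertex 24.65 12.74 12.93
    endloop
  endfacet
  facet normal -0.0333 0.9994 0.0000
    outer loop
      vertex 18.13 23.21 0.00
      vertex 5.81 22.80 0.00
      vertex 5.81 22.80 12.93
    endloop
  endfacet
  facet normal -0.0333 0.9994 0.0000
    outer loop
      vertex 18.13 23.21 0.00
      vertex 5.81 22.80 12.93
      vertex 18.13 23.21 12.93
    endloop
  endfacet
  facet normal -0.8824 0.4704 0.0000
    outer loop
      vertex 5.81 22.80 0.00
      vertex 0.01 11.92 0.00
      vertex 0.01 11.92 12.93
    endloop
  endfacet
  facet normal -0.8824 0.4704 0.0000
    outer loop
      vertex 5.81 22.80 0.00
      vertex 0.01 11.92 12.93
      vertex 5.81 22.80 12.93
    endloop
  endfacet
  facet normal -0.8489 -0.5286 0.0000
    outer loop
      vertex 0.01 11.92 0.00
      vertex 6.53 1.45 0.00
      vertex 6.53 1.45 12.93
    endloop
  endfacet
  facet normal -0.8489 -0.5286 0.0000
    outer loop
      vertex 0.01 11.92 0.00
      vertex 6.53 1.45 12.93
      vertex 0.01 11.92 12.93
    endloop
  endfacet
  facet normal 0.0333 -0.9994 0.0000
    outer loop
      vertex 6.53 1.45 0.00
      vertex 18.85 1.86 0.00
      vertex 18.85 1.86 12.93
    endloop
  endfacet
  facet normal 0.0333 -0.9994 0.0000
    outer loop
      vertex 6.53 1.45 0.00
      vertex 18.85 1.86 12.93
      vertex 6.53 1.45 12.93
    endloop
  endfacet
  facet normal 0.8824 -0.4704 0.0000
    outer loop
      vertex 18.85 1.86 0.00
      vertex 24.65 12.74 0.00
      vertex 24.65 12.74 12.93
    endloop
  endfacet
  facet normal 0.8824 -0.4704 0.0000
    outer loop
      vertex 18.85 1.86 0.00
      vertex 24.65 12.74 12.93
      vertex 18.85 1.86 12.93
    endloop
  endfacet
endsolid part

The G0 Z moves step by Δz≈2.59 mm. Every layer's G1 loop is the same polygon, so the solid is a straight extrusion of it from z=0 to z≈12.9. Closing with flat bottom and top caps and triangulating gives 20 facets — a regular 6-sided prism (a cylinder approximated with 6 flat sides), circumscribed radius ≈ 12.3 mm, height ≈ 12.9 mm.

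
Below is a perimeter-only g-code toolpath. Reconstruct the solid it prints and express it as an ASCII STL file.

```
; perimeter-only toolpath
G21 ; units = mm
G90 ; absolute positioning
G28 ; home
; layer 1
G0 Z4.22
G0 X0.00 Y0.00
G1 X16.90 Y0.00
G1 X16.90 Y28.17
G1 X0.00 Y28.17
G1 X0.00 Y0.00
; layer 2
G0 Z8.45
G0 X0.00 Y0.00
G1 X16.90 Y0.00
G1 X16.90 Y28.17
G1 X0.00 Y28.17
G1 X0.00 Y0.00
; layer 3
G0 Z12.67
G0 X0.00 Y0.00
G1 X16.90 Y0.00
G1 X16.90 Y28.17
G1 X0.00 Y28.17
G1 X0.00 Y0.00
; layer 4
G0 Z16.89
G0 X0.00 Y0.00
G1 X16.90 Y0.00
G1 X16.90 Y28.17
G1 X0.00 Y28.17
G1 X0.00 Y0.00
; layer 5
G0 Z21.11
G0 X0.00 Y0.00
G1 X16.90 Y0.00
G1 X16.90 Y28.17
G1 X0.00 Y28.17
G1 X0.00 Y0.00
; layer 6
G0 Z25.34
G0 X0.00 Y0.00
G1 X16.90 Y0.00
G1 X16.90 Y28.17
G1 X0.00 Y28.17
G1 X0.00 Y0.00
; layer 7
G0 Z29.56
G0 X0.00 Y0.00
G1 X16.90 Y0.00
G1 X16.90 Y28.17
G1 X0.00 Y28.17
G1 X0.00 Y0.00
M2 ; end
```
solid part
  facet normal 0.0000 0.0000 -1.0000
    outer loop
      vertex 16.90 28.17 0.00
      vertex 16.90 0.00 0.00
      vertex 0.00 0.00 0.00
    endloop
  endfacet
  facet normal 0.0000 0.0000 -1.0000
    outer loop
      vertex 0.00 28.17 0.00
      vertex 16.90 28.17 0.00
      vertex 0.00 0.00 0.00
    endloop
  endfacet
  facet normal 0.0000 0.0000 1.0000
    outer loop
      vertex 0.00 0.00 29.56
      vertex 16.90 0.00 29.56
      vertex 16.90 28.17 29.56
    endloop
  endfacet
  facet normal 0.0000 0.0000 1.0000
    outer loop
      vertex 0.00 0.00 29.56
      vertex 16.90 28.17 29.56
      vertex 0.00 28.17 29.56
    endloop
  endfacet
  facet normal 0.0000 -1.0000 0.0000
    outer loop
      vertex 0.00 0.00 0.00
      vertex 16.90 0.00 0.00
      vertex 16.90 0.00 29.56
    endloop
  endfacet
  facet normal 0.0000 -1.0000 0.0000
    outer loop
      vertex 0.00 0.00 0.00
      vertex 16.90 0.00 29.56
      vertex 0.00 0.00 29.56
    endloop
  endfacet
  facet normal 0.0000 1.0000 0.0000
    outer loop
      vertex 16.90 28.17 29.56
      vertex 16.90 28.17 0.00
      vertex 0.00 28.17 0.00
    endloop
  endfacet
  facet normal 0.0000 1.0000 0.0000
    outer loop
      vertex 0.00 28.17 29.56
      vertex 16.90 28.17 29.56
      vertex 0.00 28.17 0.00
    endloop
  endfacet
  facet normal -1.0000 0.0000 0.0000
    outer loop
      vertex 0.00 28.17 29.56
      vertex 0.00 28.17 0.00
      vertex 0.00 0.00 0.00
    endloop
  endfacet
  facet normal -1.0000 0.0000 0.0000
    outer loop
      vertex 0.00 0.00 29.56
      vertex 0.00 28.17 29.56
      vertex 0.00 0.00 0.00
    endloop
  endfacet
  facet normal 1.0000 0.0000 0.0000
    outer loop
      vertex 16.90 0.00 0.00
      vertex 16.90 28.17 0.00
      vertex 16.90 28.17 29.56
    endloop
  endfacet
  facet normal 1.0000 0.0000 0.0000
    outer loop
      vertex 16.90 0.00 0.00
      vertex 16.90 28.17 29.56
      vertex 16.90 0.00 29.56
    endloop
  endfacet
endsolid part

The G0 Z moves step by Δz≈4.22 mm. Every layer's G1 loop is the same polygon, so the solid is a straight extrusion of it from z=0 to z≈29.6. Closing with flat bottom and top caps and triangulating gives 12 facets — a rectangular box, roughly 16.9 × 28.2 mm footprint and 29.6 mm tall.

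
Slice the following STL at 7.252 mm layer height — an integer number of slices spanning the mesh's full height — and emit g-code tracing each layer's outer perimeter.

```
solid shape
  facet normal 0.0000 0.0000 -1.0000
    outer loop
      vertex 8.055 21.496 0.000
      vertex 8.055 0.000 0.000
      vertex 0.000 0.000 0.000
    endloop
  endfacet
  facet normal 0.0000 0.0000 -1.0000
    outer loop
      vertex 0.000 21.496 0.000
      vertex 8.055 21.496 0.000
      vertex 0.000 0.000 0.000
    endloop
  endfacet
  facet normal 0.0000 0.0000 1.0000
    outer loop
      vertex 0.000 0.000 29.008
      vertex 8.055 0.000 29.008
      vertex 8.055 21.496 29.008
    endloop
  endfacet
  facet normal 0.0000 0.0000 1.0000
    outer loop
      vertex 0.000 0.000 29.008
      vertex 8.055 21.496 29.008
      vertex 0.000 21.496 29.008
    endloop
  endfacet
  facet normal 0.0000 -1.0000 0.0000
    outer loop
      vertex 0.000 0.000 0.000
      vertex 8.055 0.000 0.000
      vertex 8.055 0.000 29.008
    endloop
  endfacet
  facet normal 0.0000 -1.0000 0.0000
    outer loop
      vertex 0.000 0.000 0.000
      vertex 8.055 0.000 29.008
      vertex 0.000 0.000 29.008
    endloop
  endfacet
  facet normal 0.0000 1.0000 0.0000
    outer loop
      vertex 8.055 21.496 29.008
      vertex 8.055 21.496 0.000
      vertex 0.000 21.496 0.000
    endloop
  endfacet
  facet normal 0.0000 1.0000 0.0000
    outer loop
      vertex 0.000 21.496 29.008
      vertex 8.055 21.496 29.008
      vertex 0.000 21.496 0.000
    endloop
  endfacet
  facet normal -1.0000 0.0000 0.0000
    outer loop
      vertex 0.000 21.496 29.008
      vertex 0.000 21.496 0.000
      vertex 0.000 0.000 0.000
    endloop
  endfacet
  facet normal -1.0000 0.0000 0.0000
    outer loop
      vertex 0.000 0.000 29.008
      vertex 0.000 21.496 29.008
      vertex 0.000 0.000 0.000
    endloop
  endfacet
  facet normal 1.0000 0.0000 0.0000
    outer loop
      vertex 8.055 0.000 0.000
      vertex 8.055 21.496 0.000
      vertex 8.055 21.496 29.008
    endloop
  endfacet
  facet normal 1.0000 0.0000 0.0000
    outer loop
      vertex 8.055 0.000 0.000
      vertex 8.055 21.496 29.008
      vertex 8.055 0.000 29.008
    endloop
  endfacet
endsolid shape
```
; perimeter-only toolpath
G21 ; units = mm
G90 ; absolute positioning
G28 ; home
; layer 1
G0 Z7.252
G0 X0.000 Y0.000
G1 X8.055 Y0.000
G1 X8.055 Y21.496
G1 X0.000 Y21.496
G1 X0.000 Y0.000
; layer 2
G0 Z14.504
G0 X0.000 Y0.000
G1 X8.055 Y0.000
G1 X8.055 Y21.496
G1 X0.000 Y21.496
G1 X0.000 Y0.000
; layer 3
G0 Z21.756
G0 X0.000 Y0.000
G1 X8.055 Y0.000
G1 X8.055 Y21.496
G1 X0.000 Y21.496
G1 X0.000 Y0.000
; layer 4
G0 Z29.008
G0 X0.000 Y0.000
G1 X8.055 Y0.000
G1 X8.055 Y21.496
G1 X0.000 Y21.496
G1 X0.000 Y0.000
M2 ; end

The solid is a rectangular box, roughly 8.05 × 21.5 mm footprint and 29 mm tall. Slicing at Δz = 7.252 mm — 4 equal slices spanning the solid's height, so layer i sits at z = i·h/4 — gives 4 non-empty perimeters. Each is a 4-segment closed polygon; G0 lifts to the layer z and rapids to the start vertex, then G1 traces the edges.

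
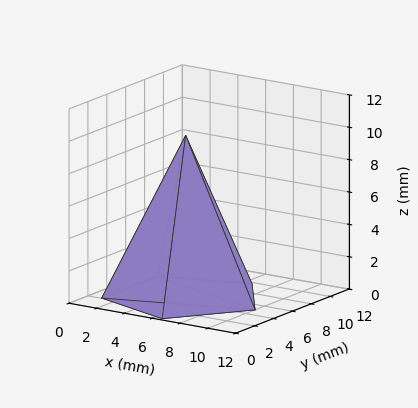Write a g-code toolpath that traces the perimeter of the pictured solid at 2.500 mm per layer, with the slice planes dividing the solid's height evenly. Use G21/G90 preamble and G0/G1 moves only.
Reading the render: the shape is a regular 5-sided pyramid, base circumscribed radius ≈ 5 mm, apex at z ≈ 10 mm (dimensions read to the nearest mm from the axis ticks). For the g-code, the solid's height is divided into equal slices at the stated Δz and each level perimeter traced with G1 moves after a G0 lift.

; perimeter-only toolpath
G21 ; units = mm
G90 ; absolute positioning
G28 ; home
; layer 1
G0 Z2.500
G0 X8.750 Y5.000
G1 X6.159 Y8.566
G1 X1.966 Y7.204
G1 X1.966 Y2.796
G1 X6.159 Y1.434
G1 X8.750 Y5.000
; layer 2
G0 Z5.000
G0 X7.500 Y5.000
G1 X5.772 Y7.378
G1 X2.978 Y6.470
G1 X2.978 Y3.530
G1 X5.772 Y2.623
G1 X7.500 Y5.000
; layer 3
G0 Z7.500
G0 X6.250 Y5.000
G1 X5.386 Y6.189
G1 X3.989 Y5.735
G1 X3.989 Y4.265
G1 X5.386 Y3.811
G1 X6.250 Y5.000
M2 ; end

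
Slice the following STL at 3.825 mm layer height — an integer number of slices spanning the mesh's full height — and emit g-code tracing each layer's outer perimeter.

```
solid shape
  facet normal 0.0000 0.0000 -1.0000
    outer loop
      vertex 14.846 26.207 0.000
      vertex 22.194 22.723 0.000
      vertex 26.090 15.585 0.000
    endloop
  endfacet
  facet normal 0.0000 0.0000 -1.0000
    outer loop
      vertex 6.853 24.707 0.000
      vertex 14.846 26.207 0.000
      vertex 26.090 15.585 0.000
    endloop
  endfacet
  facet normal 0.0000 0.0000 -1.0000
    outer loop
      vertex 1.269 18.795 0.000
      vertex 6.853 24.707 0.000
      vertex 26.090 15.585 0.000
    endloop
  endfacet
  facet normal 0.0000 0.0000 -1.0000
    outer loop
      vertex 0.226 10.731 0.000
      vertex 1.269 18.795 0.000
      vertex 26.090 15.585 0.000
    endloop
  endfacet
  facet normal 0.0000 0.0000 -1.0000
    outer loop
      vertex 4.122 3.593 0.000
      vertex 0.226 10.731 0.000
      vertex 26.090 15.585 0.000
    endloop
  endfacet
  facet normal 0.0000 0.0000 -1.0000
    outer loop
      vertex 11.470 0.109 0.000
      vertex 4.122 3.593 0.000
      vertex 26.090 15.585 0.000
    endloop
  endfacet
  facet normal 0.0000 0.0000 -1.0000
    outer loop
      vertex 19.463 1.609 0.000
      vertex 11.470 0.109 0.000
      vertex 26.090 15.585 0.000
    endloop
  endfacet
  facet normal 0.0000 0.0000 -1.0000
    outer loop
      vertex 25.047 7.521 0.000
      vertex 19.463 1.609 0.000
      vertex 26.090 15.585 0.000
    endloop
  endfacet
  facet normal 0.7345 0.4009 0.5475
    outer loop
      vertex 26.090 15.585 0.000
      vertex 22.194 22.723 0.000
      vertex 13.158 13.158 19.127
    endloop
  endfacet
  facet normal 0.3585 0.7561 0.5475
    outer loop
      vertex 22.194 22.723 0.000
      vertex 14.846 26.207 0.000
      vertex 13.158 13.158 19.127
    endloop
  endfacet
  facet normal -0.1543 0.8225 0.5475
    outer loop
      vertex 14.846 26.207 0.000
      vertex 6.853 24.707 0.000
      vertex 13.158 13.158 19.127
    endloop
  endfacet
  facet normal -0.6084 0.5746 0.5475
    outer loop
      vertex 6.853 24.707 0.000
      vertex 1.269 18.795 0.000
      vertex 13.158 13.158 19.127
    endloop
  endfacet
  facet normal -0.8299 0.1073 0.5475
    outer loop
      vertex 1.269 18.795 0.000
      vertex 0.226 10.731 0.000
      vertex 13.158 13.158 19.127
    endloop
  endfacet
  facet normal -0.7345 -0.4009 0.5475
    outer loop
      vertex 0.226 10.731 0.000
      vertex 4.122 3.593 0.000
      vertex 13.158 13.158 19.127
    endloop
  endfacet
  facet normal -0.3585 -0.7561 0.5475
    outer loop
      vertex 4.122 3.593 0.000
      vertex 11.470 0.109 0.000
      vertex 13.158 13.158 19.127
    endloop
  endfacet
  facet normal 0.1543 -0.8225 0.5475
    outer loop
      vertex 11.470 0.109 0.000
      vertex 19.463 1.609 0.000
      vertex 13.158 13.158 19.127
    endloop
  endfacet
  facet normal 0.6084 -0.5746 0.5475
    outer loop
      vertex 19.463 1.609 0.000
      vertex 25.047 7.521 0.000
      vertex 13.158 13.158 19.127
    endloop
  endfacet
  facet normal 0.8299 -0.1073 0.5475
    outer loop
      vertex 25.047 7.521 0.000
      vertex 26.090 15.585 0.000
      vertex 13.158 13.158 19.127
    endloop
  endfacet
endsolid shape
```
; perimeter-only toolpath
G21 ; units = mm
G90 ; absolute positioning
G28 ; home
; layer 1
G0 Z3.825
G0 X23.504 Y15.100
G1 X20.387 Y20.810
G1 X14.508 Y23.597
G1 X8.114 Y22.397
G1 X3.647 Y17.668
G1 X2.812 Y11.216
G1 X5.929 Y5.506
G1 X11.808 Y2.719
G1 X18.202 Y3.919
G1 X22.669 Y8.648
G1 X23.504 Y15.100
; layer 2
G0 Z7.651
G0 X20.917 Y14.614
G1 X18.580 Y18.897
G1 X14.171 Y20.987
G1 X9.375 Y20.087
G1 X6.025 Y16.540
G1 X5.399 Y11.702
G1 X7.736 Y7.419
G1 X12.145 Y5.329
G1 X16.941 Y6.229
G1 X20.291 Y9.776
G1 X20.917 Y14.614
; layer 3
G0 Z11.476
G0 X18.331 Y14.129
G1 X16.772 Y16.984
G1 X13.833 Y18.378
G1 X10.636 Y17.778
G1 X8.402 Y15.413
G1 X7.985 Y12.187
G1 X9.544 Y9.332
G1 X12.483 Y7.938
G1 X15.680 Y8.538
G1 X17.914 Y10.903
G1 X18.331 Y14.129
; layer 4
G0 Z15.302
G0 X15.744 Y13.643
G1 X14.965 Y15.071
G1 X13.496 Y15.768
G1 X11.897 Y15.468
G1 X10.780 Y14.285
G1 X10.572 Y12.673
G1 X11.351 Y11.245
G1 X12.820 Y10.548
G1 X14.419 Y10.848
G1 X15.536 Y12.031
G1 X15.744 Y13.643
M2 ; end

The solid is a regular 10-sided pyramid, base circumscribed radius ≈ 13.2 mm, apex at z ≈ 19.1 mm. Slicing at Δz = 3.825 mm — 5 equal slices spanning the solid's height, so layer i sits at z = i·h/5 — gives 4 non-empty perimeters. Each is a 10-segment closed polygon; G0 lifts to the layer z and rapids to the start vertex, then G1 traces the edges. The cross-section shrinks linearly with z (the slice at the apex is degenerate and omitted).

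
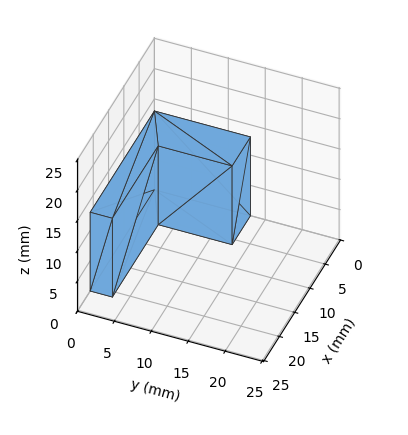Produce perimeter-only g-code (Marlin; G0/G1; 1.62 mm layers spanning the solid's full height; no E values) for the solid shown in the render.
Reading the render: the shape is an L-shaped prism: outer 21 × 13 mm, arm thicknesses ≈ 3 mm (horizontal) and 6 mm (vertical), extruded 13 mm in z (dimensions read to the nearest mm from the axis ticks). For the g-code, the solid's height is divided into equal slices at the stated Δz and each level perimeter traced with G1 moves after a G0 lift.

; perimeter-only toolpath
G21 ; units = mm
G90 ; absolute positioning
G28 ; home
; layer 1
G0 Z1.62
G0 X0.00 Y0.00
G1 X21.00 Y0.00
G1 X21.00 Y3.00
G1 X6.00 Y3.00
G1 X6.00 Y13.00
G1 X0.00 Y13.00
G1 X0.00 Y0.00
; layer 2
G0 Z3.25
G0 X0.00 Y0.00
G1 X21.00 Y0.00
G1 X21.00 Y3.00
G1 X6.00 Y3.00
G1 X6.00 Y13.00
G1 X0.00 Y13.00
G1 X0.00 Y0.00
; layer 3
G0 Z4.88
G0 X0.00 Y0.00
G1 X21.00 Y0.00
G1 X21.00 Y3.00
G1 X6.00 Y3.00
G1 X6.00 Y13.00
G1 X0.00 Y13.00
G1 X0.00 Y0.00
; layer 4
G0 Z6.50
G0 X0.00 Y0.00
G1 X21.00 Y0.00
G1 X21.00 Y3.00
G1 X6.00 Y3.00
G1 X6.00 Y13.00
G1 X0.00 Y13.00
G1 X0.00 Y0.00
; layer 5
G0 Z8.12
G0 X0.00 Y0.00
G1 X21.00 Y0.00
G1 X21.00 Y3.00
G1 X6.00 Y3.00
G1 X6.00 Y13.00
G1 X0.00 Y13.00
G1 X0.00 Y0.00
; layer 6
G0 Z9.75
G0 X0.00 Y0.00
G1 X21.00 Y0.00
G1 X21.00 Y3.00
G1 X6.00 Y3.00
G1 X6.00 Y13.00
G1 X0.00 Y13.00
G1 X0.00 Y0.00
; layer 7
G0 Z11.38
G0 X0.00 Y0.00
G1 X21.00 Y0.00
G1 X21.00 Y3.00
G1 X6.00 Y3.00
G1 X6.00 Y13.00
G1 X0.00 Y13.00
G1 X0.00 Y0.00
; layer 8
G0 Z13.00
G0 X0.00 Y0.00
G1 X21.00 Y0.00
G1 X21.00 Y3.00
G1 X6.00 Y3.00
G1 X6.00 Y13.00
G1 X0.00 Y13.00
G1 X0.00 Y0.00
M2 ; end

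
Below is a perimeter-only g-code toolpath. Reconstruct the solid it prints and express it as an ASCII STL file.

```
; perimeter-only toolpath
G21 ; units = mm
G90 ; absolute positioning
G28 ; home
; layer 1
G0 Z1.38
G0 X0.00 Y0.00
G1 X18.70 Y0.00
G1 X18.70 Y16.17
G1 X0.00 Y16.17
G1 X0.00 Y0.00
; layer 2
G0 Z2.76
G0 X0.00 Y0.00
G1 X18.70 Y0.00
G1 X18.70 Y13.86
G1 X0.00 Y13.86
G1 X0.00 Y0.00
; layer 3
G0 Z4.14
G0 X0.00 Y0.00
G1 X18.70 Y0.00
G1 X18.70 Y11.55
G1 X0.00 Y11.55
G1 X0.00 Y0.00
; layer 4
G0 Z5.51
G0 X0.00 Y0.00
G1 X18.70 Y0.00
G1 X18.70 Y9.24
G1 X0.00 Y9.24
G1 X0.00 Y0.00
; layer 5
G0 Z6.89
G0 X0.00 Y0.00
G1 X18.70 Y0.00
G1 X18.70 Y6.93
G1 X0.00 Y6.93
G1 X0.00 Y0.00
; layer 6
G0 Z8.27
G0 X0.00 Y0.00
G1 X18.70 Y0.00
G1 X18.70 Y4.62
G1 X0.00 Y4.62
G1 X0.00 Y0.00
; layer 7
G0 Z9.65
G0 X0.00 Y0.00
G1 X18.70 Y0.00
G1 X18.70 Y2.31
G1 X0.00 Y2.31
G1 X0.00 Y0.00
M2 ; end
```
solid part
  facet normal 0.0000 0.0000 -1.0000
    outer loop
      vertex 18.70 18.48 0.00
      vertex 18.70 0.00 0.00
      vertex 0.00 0.00 0.00
    endloop
  endfacet
  facet normal 0.0000 0.0000 -1.0000
    outer loop
      vertex 0.00 18.48 0.00
      vertex 18.70 18.48 0.00
      vertex 0.00 0.00 0.00
    endloop
  endfacet
  facet normal 0.0000 -1.0000 0.0000
    outer loop
      vertex 0.00 0.00 0.00
      vertex 18.70 0.00 0.00
      vertex 18.70 0.00 11.03
    endloop
  endfacet
  facet normal 0.0000 -1.0000 0.0000
    outer loop
      vertex 0.00 0.00 0.00
      vertex 18.70 0.00 11.03
      vertex 0.00 0.00 11.03
    endloop
  endfacet
  facet normal 0.0000 0.5125 0.8587
    outer loop
      vertex 0.00 0.00 11.03
      vertex 18.70 0.00 11.03
      vertex 18.70 18.48 0.00
    endloop
  endfacet
  facet normal 0.0000 0.5125 0.8587
    outer loop
      vertex 0.00 0.00 11.03
      vertex 18.70 18.48 0.00
      vertex 0.00 18.48 0.00
    endloop
  endfacet
  facet normal -1.0000 0.0000 0.0000
    outer loop
      vertex 0.00 0.00 11.03
      vertex 0.00 18.48 0.00
      vertex 0.00 0.00 0.00
    endloop
  endfacet
  facet normal 1.0000 0.0000 0.0000
    outer loop
      vertex 18.70 0.00 0.00
      vertex 18.70 18.48 0.00
      vertex 18.70 0.00 11.03
    endloop
  endfacet
endsolid part

The G0 Z moves step by Δz≈1.38 mm. The G1 loops shrink linearly with z, so the solid tapers from its base footprint up to z≈11. Closing with a flat bottom cap and the tapered top and triangulating gives 8 facets — a wedge (ramp): 18.7 × 18.5 mm base, rising to 11 mm along the y=0 edge and sloping linearly to z=0 at y=18.5.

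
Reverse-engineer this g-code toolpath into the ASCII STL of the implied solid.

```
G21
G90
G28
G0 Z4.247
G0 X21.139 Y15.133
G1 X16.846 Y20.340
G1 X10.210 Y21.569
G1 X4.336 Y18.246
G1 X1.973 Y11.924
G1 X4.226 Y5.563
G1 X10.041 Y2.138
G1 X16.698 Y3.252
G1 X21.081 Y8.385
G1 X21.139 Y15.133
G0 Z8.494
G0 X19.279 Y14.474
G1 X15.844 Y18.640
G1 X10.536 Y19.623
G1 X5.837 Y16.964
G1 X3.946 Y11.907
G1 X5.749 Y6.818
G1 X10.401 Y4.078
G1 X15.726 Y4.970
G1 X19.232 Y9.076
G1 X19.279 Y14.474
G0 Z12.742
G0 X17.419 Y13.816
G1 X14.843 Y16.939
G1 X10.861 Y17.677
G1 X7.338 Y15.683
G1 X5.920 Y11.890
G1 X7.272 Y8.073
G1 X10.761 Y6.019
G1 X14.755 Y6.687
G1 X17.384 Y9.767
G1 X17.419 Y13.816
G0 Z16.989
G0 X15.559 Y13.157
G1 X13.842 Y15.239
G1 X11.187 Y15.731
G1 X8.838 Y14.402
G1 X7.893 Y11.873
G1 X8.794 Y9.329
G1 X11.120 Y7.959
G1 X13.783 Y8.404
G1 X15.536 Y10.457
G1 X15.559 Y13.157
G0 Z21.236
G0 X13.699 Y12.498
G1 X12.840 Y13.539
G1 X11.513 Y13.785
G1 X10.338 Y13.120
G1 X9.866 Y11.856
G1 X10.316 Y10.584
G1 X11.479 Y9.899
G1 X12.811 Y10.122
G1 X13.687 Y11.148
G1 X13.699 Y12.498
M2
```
solid part
  facet normal 0.0000 0.0000 -1.0000
    outer loop
      vertex 9.884 23.515 0.000
      vertex 17.847 22.040 0.000
      vertex 22.999 15.792 0.000
    endloop
  endfacet
  facet normal 0.0000 0.0000 -1.0000
    outer loop
      vertex 2.836 19.527 0.000
      vertex 9.884 23.515 0.000
      vertex 22.999 15.792 0.000
    endloop
  endfacet
  facet normal 0.0000 0.0000 -1.0000
    outer loop
      vertex 0.000 11.941 0.000
      vertex 2.836 19.527 0.000
      vertex 22.999 15.792 0.000
    endloop
  endfacet
  facet normal 0.0000 0.0000 -1.0000
    outer loop
      vertex 2.704 4.308 0.000
      vertex 0.000 11.941 0.000
      vertex 22.999 15.792 0.000
    endloop
  endfacet
  facet normal 0.0000 0.0000 -1.0000
    outer loop
      vertex 9.682 0.198 0.000
      vertex 2.704 4.308 0.000
      vertex 22.999 15.792 0.000
    endloop
  endfacet
  facet normal 0.0000 0.0000 -1.0000
    outer loop
      vertex 17.670 1.535 0.000
      vertex 9.682 0.198 0.000
      vertex 22.999 15.792 0.000
    endloop
  endfacet
  facet normal 0.0000 0.0000 -1.0000
    outer loop
      vertex 22.929 7.694 0.000
      vertex 17.670 1.535 0.000
      vertex 22.999 15.792 0.000
    endloop
  endfacet
  facet normal 0.7071 0.5831 0.4001
    outer loop
      vertex 22.999 15.792 0.000
      vertex 17.847 22.040 0.000
      vertex 11.839 11.839 25.483
    endloop
  endfacet
  facet normal 0.1669 0.9011 0.4001
    outer loop
      vertex 17.847 22.040 0.000
      vertex 9.884 23.515 0.000
      vertex 11.839 11.839 25.483
    endloop
  endfacet
  facet normal -0.4513 0.7976 0.4001
    outer loop
      vertex 9.884 23.515 0.000
      vertex 2.836 19.527 0.000
      vertex 11.839 11.839 25.483
    endloop
  endfacet
  facet normal -0.8584 0.3209 0.4001
    outer loop
      vertex 2.836 19.527 0.000
      vertex 0.000 11.941 0.000
      vertex 11.839 11.839 25.483
    endloop
  endfacet
  facet normal -0.8639 -0.3060 0.4001
    outer loop
      vertex 0.000 11.941 0.000
      vertex 2.704 4.308 0.000
      vertex 11.839 11.839 25.483
    endloop
  endfacet
  facet normal -0.4651 -0.7897 0.4001
    outer loop
      vertex 2.704 4.308 0.000
      vertex 9.682 0.198 0.000
      vertex 11.839 11.839 25.483
    endloop
  endfacet
  facet normal 0.1513 -0.9039 0.4001
    outer loop
      vertex 9.682 0.198 0.000
      vertex 17.670 1.535 0.000
      vertex 11.839 11.839 25.483
    endloop
  endfacet
  facet normal 0.6970 -0.5951 0.4001
    outer loop
      vertex 17.670 1.535 0.000
      vertex 22.929 7.694 0.000
      vertex 11.839 11.839 25.483
    endloop
  endfacet
  facet normal 0.9164 -0.0079 0.4001
    outer loop
      vertex 22.929 7.694 0.000
      vertex 22.999 15.792 0.000
      vertex 11.839 11.839 25.483
    endloop
  endfacet
endsolid part

The G0 Z moves step by Δz≈4.247 mm. The G1 loops shrink linearly with z, so the solid tapers from its base footprint up to z≈25.5. Closing with a flat bottom cap and the tapered top and triangulating gives 16 facets — a regular 9-sided pyramid, base circumscribed radius ≈ 11.8 mm, apex at z ≈ 25.5 mm.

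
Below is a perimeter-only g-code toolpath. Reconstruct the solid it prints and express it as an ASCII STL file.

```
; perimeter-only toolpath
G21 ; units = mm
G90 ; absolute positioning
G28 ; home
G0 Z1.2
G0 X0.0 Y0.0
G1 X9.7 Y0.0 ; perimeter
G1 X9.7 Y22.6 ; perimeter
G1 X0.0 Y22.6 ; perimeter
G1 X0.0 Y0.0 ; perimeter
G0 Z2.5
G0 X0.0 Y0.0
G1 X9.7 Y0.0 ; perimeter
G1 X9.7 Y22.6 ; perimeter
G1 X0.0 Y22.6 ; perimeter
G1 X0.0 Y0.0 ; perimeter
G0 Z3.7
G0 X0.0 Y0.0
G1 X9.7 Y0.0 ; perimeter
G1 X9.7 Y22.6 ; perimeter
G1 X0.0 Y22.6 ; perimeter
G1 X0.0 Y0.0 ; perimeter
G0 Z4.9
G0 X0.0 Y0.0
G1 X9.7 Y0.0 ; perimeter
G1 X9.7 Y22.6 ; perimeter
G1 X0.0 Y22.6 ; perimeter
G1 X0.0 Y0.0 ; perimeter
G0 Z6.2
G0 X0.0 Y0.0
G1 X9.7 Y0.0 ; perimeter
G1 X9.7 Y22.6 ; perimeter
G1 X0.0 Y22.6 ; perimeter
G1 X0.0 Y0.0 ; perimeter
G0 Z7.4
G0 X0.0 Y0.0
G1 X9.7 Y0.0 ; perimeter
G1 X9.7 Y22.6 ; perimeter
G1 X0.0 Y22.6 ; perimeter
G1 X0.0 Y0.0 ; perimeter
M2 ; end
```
solid part
  facet normal 0.0000 0.0000 -1.0000
    outer loop
      vertex 9.7 22.6 0.0
      vertex 9.7 0.0 0.0
      vertex 0.0 0.0 0.0
    endloop
  endfacet
  facet normal 0.0000 0.0000 -1.0000
    outer loop
      vertex 0.0 22.6 0.0
      vertex 9.7 22.6 0.0
      vertex 0.0 0.0 0.0
    endloop
  endfacet
  facet normal 0.0000 0.0000 1.0000
    outer loop
      vertex 0.0 0.0 7.4
      vertex 9.7 0.0 7.4
      vertex 9.7 22.6 7.4
    endloop
  endfacet
  facet normal 0.0000 0.0000 1.0000
    outer loop
      vertex 0.0 0.0 7.4
      vertex 9.7 22.6 7.4
      vertex 0.0 22.6 7.4
    endloop
  endfacet
  facet normal 0.0000 -1.0000 0.0000
    outer loop
      vertex 0.0 0.0 0.0
      vertex 9.7 0.0 0.0
      vertex 9.7 0.0 7.4
    endloop
  endfacet
  facet normal 0.0000 -1.0000 0.0000
    outer loop
      vertex 0.0 0.0 0.0
      vertex 9.7 0.0 7.4
      vertex 0.0 0.0 7.4
    endloop
  endfacet
  facet normal 0.0000 1.0000 0.0000
    outer loop
      vertex 9.7 22.6 7.4
      vertex 9.7 22.6 0.0
      vertex 0.0 22.6 0.0
    endloop
  endfacet
  facet normal 0.0000 1.0000 0.0000
    outer loop
      vertex 0.0 22.6 7.4
      vertex 9.7 22.6 7.4
      vertex 0.0 22.6 0.0
    endloop
  endfacet
  facet normal -1.0000 0.0000 0.0000
    outer loop
      vertex 0.0 22.6 7.4
      vertex 0.0 22.6 0.0
      vertex 0.0 0.0 0.0
    endloop
  endfacet
  facet normal -1.0000 0.0000 0.0000
    outer loop
      vertex 0.0 0.0 7.4
      vertex 0.0 22.6 7.4
      vertex 0.0 0.0 0.0
    endloop
  endfacet
  facet normal 1.0000 0.0000 0.0000
    outer loop
      vertex 9.7 0.0 0.0
      vertex 9.7 22.6 0.0
      vertex 9.7 22.6 7.4
    endloop
  endfacet
  facet normal 1.0000 0.0000 0.0000
    outer loop
      vertex 9.7 0.0 0.0
      vertex 9.7 22.6 7.4
      vertex 9.7 0.0 7.4
    endloop
  endfacet
endsolid part

The G0 Z moves step by Δz≈1.2 mm. Every layer's G1 loop is the same polygon, so the solid is a straight extrusion of it from z=0 to z≈7.4. Closing with flat bottom and top caps and triangulating gives 12 facets — a rectangular box, roughly 9.7 × 22.6 mm footprint and 7.4 mm tall.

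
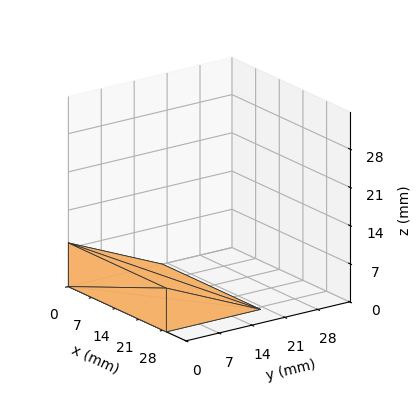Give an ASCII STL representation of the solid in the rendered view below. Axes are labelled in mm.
Reading the render: the shape is a wedge (ramp): 29 × 20 mm base, rising to 8 mm along the y=0 edge and sloping linearly to z=0 at y=20 (dimensions read to the nearest mm from the axis ticks). For the STL, each face is triangulated and given an outward normal.

solid part
  facet normal 0.0000 0.0000 -1.0000
    outer loop
      vertex 29.00 20.00 0.00
      vertex 29.00 0.00 0.00
      vertex 0.00 0.00 0.00
    endloop
  endfacet
  facet normal 0.0000 0.0000 -1.0000
    outer loop
      vertex 0.00 20.00 0.00
      vertex 29.00 20.00 0.00
      vertex 0.00 0.00 0.00
    endloop
  endfacet
  facet normal 0.0000 -1.0000 0.0000
    outer loop
      vertex 0.00 0.00 0.00
      vertex 29.00 0.00 0.00
      vertex 29.00 0.00 8.00
    endloop
  endfacet
  facet normal 0.0000 -1.0000 0.0000
    outer loop
      vertex 0.00 0.00 0.00
      vertex 29.00 0.00 8.00
      vertex 0.00 0.00 8.00
    endloop
  endfacet
  facet normal 0.0000 0.3714 0.9285
    outer loop
      vertex 0.00 0.00 8.00
      vertex 29.00 0.00 8.00
      vertex 29.00 20.00 0.00
    endloop
  endfacet
  facet normal 0.0000 0.3714 0.9285
    outer loop
      vertex 0.00 0.00 8.00
      vertex 29.00 20.00 0.00
      vertex 0.00 20.00 0.00
    endloop
  endfacet
  facet normal -1.0000 0.0000 0.0000
    outer loop
      vertex 0.00 0.00 8.00
      vertex 0.00 20.00 0.00
      vertex 0.00 0.00 0.00
    endloop
  endfacet
  facet normal 1.0000 0.0000 0.0000
    outer loop
      vertex 29.00 0.00 0.00
      vertex 29.00 20.00 0.00
      vertex 29.00 0.00 8.00
    endloop
  endfacet
endsolid part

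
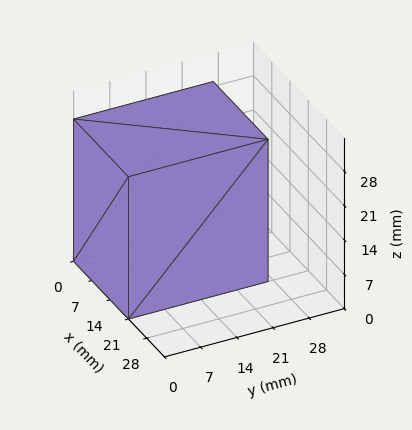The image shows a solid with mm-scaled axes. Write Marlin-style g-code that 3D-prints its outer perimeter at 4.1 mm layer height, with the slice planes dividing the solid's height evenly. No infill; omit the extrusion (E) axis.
Reading the render: the shape is a rectangular box, roughly 21 × 27 mm footprint and 29 mm tall (dimensions read to the nearest mm from the axis ticks). For the g-code, the solid's height is divided into equal slices at the stated Δz and each level perimeter traced with G1 moves after a G0 lift.

; perimeter-only toolpath
G21 ; units = mm
G90 ; absolute positioning
G28 ; home
; layer 1
G0 Z4.1
G0 X0.0 Y0.0
G1 X21.0 Y0.0
G1 X21.0 Y27.0
G1 X0.0 Y27.0
G1 X0.0 Y0.0
; layer 2
G0 Z8.3
G0 X0.0 Y0.0
G1 X21.0 Y0.0
G1 X21.0 Y27.0
G1 X0.0 Y27.0
G1 X0.0 Y0.0
; layer 3
G0 Z12.4
G0 X0.0 Y0.0
G1 X21.0 Y0.0
G1 X21.0 Y27.0
G1 X0.0 Y27.0
G1 X0.0 Y0.0
; layer 4
G0 Z16.6
G0 X0.0 Y0.0
G1 X21.0 Y0.0
G1 X21.0 Y27.0
G1 X0.0 Y27.0
G1 X0.0 Y0.0
; layer 5
G0 Z20.7
G0 X0.0 Y0.0
G1 X21.0 Y0.0
G1 X21.0 Y27.0
G1 X0.0 Y27.0
G1 X0.0 Y0.0
; layer 6
G0 Z24.9
G0 X0.0 Y0.0
G1 X21.0 Y0.0
G1 X21.0 Y27.0
G1 X0.0 Y27.0
G1 X0.0 Y0.0
; layer 7
G0 Z29.0
G0 X0.0 Y0.0
G1 X21.0 Y0.0
G1 X21.0 Y27.0
G1 X0.0 Y27.0
G1 X0.0 Y0.0
M2 ; end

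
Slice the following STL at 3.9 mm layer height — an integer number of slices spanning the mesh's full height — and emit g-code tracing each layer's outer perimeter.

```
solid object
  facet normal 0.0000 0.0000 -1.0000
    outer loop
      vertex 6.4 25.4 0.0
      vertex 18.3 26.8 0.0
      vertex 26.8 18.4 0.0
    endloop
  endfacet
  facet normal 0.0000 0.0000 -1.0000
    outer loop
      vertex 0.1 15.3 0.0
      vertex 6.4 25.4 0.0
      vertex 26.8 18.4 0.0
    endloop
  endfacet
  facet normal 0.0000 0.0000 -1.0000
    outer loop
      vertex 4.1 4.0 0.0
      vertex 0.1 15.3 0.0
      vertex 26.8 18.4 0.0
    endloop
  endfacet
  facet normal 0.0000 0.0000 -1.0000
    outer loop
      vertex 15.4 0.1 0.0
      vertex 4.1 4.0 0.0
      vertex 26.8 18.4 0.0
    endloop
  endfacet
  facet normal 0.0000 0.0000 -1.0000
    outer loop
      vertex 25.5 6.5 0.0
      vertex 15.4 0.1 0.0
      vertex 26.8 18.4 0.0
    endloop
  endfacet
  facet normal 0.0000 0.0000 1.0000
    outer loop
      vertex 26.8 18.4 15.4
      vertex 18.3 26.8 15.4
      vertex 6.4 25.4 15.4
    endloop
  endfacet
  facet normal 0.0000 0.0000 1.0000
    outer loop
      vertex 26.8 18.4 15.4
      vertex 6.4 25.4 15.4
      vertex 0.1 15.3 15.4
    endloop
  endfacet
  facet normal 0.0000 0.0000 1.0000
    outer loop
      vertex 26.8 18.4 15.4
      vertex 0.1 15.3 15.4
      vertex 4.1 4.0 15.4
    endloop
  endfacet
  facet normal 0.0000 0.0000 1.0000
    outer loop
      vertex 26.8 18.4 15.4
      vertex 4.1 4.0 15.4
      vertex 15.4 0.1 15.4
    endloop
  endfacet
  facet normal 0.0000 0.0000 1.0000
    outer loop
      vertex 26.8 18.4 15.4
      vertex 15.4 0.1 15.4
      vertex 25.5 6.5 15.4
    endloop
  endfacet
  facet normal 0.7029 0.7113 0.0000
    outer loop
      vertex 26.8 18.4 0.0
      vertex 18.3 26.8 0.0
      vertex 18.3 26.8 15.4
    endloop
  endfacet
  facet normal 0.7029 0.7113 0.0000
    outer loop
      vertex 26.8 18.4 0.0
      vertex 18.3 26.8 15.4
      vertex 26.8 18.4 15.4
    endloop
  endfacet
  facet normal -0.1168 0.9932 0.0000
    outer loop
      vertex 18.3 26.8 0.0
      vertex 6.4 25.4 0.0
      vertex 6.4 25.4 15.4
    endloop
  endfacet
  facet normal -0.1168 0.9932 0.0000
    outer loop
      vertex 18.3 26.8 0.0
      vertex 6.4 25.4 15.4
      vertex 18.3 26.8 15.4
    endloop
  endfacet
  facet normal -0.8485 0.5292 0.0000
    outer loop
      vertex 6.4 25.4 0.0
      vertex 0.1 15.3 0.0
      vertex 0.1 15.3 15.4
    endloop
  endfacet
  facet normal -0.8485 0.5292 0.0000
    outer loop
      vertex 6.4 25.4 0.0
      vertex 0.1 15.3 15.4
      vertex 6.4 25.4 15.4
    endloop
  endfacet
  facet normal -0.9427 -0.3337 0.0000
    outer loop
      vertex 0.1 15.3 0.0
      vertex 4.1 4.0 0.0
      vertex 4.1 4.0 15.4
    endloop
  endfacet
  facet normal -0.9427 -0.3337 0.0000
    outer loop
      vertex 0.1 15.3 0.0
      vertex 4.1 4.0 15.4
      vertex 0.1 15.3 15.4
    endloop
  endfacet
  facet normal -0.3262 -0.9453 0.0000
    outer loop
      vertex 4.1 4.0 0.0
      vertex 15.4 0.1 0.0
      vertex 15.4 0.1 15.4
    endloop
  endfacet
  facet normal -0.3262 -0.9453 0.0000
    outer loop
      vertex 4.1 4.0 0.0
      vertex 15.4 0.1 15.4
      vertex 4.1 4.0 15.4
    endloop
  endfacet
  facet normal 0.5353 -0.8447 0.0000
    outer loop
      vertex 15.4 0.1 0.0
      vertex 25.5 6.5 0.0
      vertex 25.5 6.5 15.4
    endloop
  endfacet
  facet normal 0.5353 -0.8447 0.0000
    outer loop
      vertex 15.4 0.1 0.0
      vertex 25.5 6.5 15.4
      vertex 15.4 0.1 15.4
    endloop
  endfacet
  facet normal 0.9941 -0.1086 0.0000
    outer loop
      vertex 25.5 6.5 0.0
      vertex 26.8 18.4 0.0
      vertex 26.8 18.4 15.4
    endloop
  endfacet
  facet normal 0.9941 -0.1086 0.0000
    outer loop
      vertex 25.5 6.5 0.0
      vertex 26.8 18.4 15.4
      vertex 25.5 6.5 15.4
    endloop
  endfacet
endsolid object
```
; perimeter-only toolpath
G21 ; units = mm
G90 ; absolute positioning
G28 ; home
; layer 1
G0 Z3.9
G0 X26.8 Y18.4
G1 X18.3 Y26.8
G1 X6.4 Y25.4
G1 X0.1 Y15.3
G1 X4.1 Y4.0
G1 X15.4 Y0.1
G1 X25.5 Y6.5
G1 X26.8 Y18.4
; layer 2
G0 Z7.7
G0 X26.8 Y18.4
G1 X18.3 Y26.8
G1 X6.4 Y25.4
G1 X0.1 Y15.3
G1 X4.1 Y4.0
G1 X15.4 Y0.1
G1 X25.5 Y6.5
G1 X26.8 Y18.4
; layer 3
G0 Z11.6
G0 X26.8 Y18.4
G1 X18.3 Y26.8
G1 X6.4 Y25.4
G1 X0.1 Y15.3
G1 X4.1 Y4.0
G1 X15.4 Y0.1
G1 X25.5 Y6.5
G1 X26.8 Y18.4
; layer 4
G0 Z15.4
G0 X26.8 Y18.4
G1 X18.3 Y26.8
G1 X6.4 Y25.4
G1 X0.1 Y15.3
G1 X4.1 Y4.0
G1 X15.4 Y0.1
G1 X25.5 Y6.5
G1 X26.8 Y18.4
M2 ; end

The solid is a regular 7-sided prism (a cylinder approximated with 7 flat sides), circumscribed radius ≈ 13.8 mm, height ≈ 15.4 mm. Slicing at Δz = 3.9 mm — 4 equal slices spanning the solid's height, so layer i sits at z = i·h/4 — gives 4 non-empty perimeters. Each is a 7-segment closed polygon; G0 lifts to the layer z and rapids to the start vertex, then G1 traces the edges.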